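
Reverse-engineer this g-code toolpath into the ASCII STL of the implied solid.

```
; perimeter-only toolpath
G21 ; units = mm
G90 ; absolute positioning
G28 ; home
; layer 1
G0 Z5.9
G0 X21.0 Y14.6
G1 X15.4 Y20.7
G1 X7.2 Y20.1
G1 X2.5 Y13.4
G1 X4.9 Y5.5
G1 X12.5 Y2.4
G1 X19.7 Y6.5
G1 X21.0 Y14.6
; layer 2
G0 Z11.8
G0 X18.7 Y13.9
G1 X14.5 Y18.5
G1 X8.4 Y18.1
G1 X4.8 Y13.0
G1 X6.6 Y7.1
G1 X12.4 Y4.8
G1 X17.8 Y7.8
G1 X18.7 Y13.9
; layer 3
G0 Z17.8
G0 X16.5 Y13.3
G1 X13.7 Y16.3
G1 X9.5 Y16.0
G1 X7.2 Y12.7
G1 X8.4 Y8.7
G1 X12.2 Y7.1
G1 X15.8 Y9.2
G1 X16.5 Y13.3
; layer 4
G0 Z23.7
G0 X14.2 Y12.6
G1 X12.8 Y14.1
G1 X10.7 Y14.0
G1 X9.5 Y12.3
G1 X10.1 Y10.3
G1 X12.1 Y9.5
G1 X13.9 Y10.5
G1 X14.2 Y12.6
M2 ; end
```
solid part
  facet normal 0.0000 0.0000 -1.0000
    outer loop
      vertex 6.0 22.2 0.0
      vertex 16.3 22.9 0.0
      vertex 23.3 15.3 0.0
    endloop
  endfacet
  facet normal 0.0000 0.0000 -1.0000
    outer loop
      vertex 0.1 13.8 0.0
      vertex 6.0 22.2 0.0
      vertex 23.3 15.3 0.0
    endloop
  endfacet
  facet normal 0.0000 0.0000 -1.0000
    outer loop
      vertex 3.1 3.9 0.0
      vertex 0.1 13.8 0.0
      vertex 23.3 15.3 0.0
    endloop
  endfacet
  facet normal 0.0000 0.0000 -1.0000
    outer loop
      vertex 12.7 0.0 0.0
      vertex 3.1 3.9 0.0
      vertex 23.3 15.3 0.0
    endloop
  endfacet
  facet normal 0.0000 0.0000 -1.0000
    outer loop
      vertex 21.7 5.1 0.0
      vertex 12.7 0.0 0.0
      vertex 23.3 15.3 0.0
    endloop
  endfacet
  facet normal 0.6918 0.6372 0.3396
    outer loop
      vertex 23.3 15.3 0.0
      vertex 16.3 22.9 0.0
      vertex 11.9 11.9 29.6
    endloop
  endfacet
  facet normal -0.0638 0.9385 0.3393
    outer loop
      vertex 16.3 22.9 0.0
      vertex 6.0 22.2 0.0
      vertex 11.9 11.9 29.6
    endloop
  endfacet
  facet normal -0.7692 0.5403 0.3413
    outer loop
      vertex 6.0 22.2 0.0
      vertex 0.1 13.8 0.0
      vertex 11.9 11.9 29.6
    endloop
  endfacet
  facet normal -0.8996 -0.2726 0.3411
    outer loop
      vertex 0.1 13.8 0.0
      vertex 3.1 3.9 0.0
      vertex 11.9 11.9 29.6
    endloop
  endfacet
  facet normal -0.3539 -0.8711 0.3406
    outer loop
      vertex 3.1 3.9 0.0
      vertex 12.7 0.0 0.0
      vertex 11.9 11.9 29.6
    endloop
  endfacet
  facet normal 0.4634 -0.8178 0.3413
    outer loop
      vertex 12.7 0.0 0.0
      vertex 21.7 5.1 0.0
      vertex 11.9 11.9 29.6
    endloop
  endfacet
  facet normal 0.9287 -0.1457 0.3410
    outer loop
      vertex 21.7 5.1 0.0
      vertex 23.3 15.3 0.0
      vertex 11.9 11.9 29.6
    endloop
  endfacet
endsolid part

The G0 Z moves step by Δz≈5.9 mm. The G1 loops shrink linearly with z, so the solid tapers from its base footprint up to z≈29.6. Closing with a flat bottom cap and the tapered top and triangulating gives 12 facets — a regular 7-sided pyramid, base circumscribed radius ≈ 11.9 mm, apex at z ≈ 29.6 mm.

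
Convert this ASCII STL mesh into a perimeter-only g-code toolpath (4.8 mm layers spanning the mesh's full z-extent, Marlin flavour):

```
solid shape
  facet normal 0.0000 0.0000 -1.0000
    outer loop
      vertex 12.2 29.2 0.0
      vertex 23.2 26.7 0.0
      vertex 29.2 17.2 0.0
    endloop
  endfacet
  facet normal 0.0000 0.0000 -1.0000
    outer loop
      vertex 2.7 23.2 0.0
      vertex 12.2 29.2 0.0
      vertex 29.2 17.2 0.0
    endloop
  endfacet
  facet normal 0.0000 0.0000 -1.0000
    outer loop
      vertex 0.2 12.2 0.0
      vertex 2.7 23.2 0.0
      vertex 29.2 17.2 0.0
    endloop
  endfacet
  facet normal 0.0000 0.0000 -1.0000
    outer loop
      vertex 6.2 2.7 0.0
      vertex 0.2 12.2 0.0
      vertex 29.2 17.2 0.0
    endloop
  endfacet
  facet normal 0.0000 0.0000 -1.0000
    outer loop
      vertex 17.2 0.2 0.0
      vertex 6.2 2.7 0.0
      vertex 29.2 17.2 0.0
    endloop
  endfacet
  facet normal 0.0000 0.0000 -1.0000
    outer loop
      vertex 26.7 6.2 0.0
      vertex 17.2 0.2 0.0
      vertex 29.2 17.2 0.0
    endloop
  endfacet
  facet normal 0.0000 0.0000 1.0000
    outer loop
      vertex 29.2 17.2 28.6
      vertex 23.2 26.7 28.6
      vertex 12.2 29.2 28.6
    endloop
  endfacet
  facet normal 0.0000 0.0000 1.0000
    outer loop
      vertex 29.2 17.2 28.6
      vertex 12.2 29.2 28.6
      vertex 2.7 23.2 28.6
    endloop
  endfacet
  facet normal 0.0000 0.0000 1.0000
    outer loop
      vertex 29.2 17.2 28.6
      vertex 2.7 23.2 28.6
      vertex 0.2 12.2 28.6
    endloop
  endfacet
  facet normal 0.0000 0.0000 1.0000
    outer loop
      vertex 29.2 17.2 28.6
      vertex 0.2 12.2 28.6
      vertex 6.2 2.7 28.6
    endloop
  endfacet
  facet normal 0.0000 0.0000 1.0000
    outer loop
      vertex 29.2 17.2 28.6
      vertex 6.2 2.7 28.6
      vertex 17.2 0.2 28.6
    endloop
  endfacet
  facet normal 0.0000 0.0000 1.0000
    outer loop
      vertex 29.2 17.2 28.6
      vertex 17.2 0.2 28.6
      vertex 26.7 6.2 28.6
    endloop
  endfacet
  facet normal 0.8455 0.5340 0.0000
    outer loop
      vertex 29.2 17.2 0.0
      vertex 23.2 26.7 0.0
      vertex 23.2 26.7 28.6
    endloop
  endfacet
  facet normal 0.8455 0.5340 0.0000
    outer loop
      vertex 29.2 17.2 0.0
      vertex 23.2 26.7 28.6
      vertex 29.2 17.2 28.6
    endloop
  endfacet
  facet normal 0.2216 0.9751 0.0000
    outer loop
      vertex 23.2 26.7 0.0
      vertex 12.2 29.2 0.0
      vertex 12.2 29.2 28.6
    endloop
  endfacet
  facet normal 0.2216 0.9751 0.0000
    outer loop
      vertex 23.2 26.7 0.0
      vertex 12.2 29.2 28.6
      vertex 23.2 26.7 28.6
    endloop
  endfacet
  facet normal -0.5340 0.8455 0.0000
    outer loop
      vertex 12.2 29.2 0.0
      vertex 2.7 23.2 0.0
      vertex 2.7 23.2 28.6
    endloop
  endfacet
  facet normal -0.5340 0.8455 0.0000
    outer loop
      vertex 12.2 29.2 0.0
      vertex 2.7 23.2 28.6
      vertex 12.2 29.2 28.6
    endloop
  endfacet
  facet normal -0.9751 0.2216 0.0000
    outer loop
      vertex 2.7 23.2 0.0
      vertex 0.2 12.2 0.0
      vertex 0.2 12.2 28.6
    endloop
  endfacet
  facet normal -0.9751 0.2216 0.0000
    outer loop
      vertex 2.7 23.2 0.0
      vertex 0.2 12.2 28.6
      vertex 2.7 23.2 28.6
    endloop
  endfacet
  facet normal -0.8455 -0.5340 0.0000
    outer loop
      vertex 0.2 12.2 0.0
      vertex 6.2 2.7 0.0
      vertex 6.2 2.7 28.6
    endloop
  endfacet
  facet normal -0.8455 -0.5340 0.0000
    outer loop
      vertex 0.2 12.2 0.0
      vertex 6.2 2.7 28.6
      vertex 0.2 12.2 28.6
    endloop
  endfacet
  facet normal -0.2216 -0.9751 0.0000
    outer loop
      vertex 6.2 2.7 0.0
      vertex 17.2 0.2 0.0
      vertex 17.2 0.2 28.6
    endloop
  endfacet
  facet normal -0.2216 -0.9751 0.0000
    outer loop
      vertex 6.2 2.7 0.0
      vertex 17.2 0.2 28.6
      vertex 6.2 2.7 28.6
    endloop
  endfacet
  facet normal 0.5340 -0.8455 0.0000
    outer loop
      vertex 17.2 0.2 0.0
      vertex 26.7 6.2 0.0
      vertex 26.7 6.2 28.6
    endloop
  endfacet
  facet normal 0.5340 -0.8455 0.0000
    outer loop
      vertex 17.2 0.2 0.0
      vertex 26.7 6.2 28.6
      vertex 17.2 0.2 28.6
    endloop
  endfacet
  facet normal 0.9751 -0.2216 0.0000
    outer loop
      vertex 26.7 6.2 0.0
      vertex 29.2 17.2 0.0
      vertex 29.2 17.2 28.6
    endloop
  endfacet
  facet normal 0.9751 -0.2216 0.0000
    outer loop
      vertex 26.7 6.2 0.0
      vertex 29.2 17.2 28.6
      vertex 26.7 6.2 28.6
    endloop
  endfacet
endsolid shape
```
; perimeter-only toolpath
G21 ; units = mm
G90 ; absolute positioning
G28 ; home
; layer 1
G0 Z4.8
G0 X29.2 Y17.2
G1 X23.2 Y26.7
G1 X12.2 Y29.2
G1 X2.7 Y23.2
G1 X0.2 Y12.2
G1 X6.2 Y2.7
G1 X17.2 Y0.2
G1 X26.7 Y6.2
G1 X29.2 Y17.2
; layer 2
G0 Z9.5
G0 X29.2 Y17.2
G1 X23.2 Y26.7
G1 X12.2 Y29.2
G1 X2.7 Y23.2
G1 X0.2 Y12.2
G1 X6.2 Y2.7
G1 X17.2 Y0.2
G1 X26.7 Y6.2
G1 X29.2 Y17.2
; layer 3
G0 Z14.3
G0 X29.2 Y17.2
G1 X23.2 Y26.7
G1 X12.2 Y29.2
G1 X2.7 Y23.2
G1 X0.2 Y12.2
G1 X6.2 Y2.7
G1 X17.2 Y0.2
G1 X26.7 Y6.2
G1 X29.2 Y17.2
; layer 4
G0 Z19.1
G0 X29.2 Y17.2
G1 X23.2 Y26.7
G1 X12.2 Y29.2
G1 X2.7 Y23.2
G1 X0.2 Y12.2
G1 X6.2 Y2.7
G1 X17.2 Y0.2
G1 X26.7 Y6.2
G1 X29.2 Y17.2
; layer 5
G0 Z23.8
G0 X29.2 Y17.2
G1 X23.2 Y26.7
G1 X12.2 Y29.2
G1 X2.7 Y23.2
G1 X0.2 Y12.2
G1 X6.2 Y2.7
G1 X17.2 Y0.2
G1 X26.7 Y6.2
G1 X29.2 Y17.2
; layer 6
G0 Z28.6
G0 X29.2 Y17.2
G1 X23.2 Y26.7
G1 X12.2 Y29.2
G1 X2.7 Y23.2
G1 X0.2 Y12.2
G1 X6.2 Y2.7
G1 X17.2 Y0.2
G1 X26.7 Y6.2
G1 X29.2 Y17.2
M2 ; end

The solid is a regular 8-sided prism (a cylinder approximated with 8 flat sides), circumscribed radius ≈ 14.7 mm, height ≈ 28.6 mm. Slicing at Δz = 4.8 mm — 6 equal slices spanning the solid's height, so layer i sits at z = i·h/6 — gives 6 non-empty perimeters. Each is a 8-segment closed polygon; G0 lifts to the layer z and rapids to the start vertex, then G1 traces the edges.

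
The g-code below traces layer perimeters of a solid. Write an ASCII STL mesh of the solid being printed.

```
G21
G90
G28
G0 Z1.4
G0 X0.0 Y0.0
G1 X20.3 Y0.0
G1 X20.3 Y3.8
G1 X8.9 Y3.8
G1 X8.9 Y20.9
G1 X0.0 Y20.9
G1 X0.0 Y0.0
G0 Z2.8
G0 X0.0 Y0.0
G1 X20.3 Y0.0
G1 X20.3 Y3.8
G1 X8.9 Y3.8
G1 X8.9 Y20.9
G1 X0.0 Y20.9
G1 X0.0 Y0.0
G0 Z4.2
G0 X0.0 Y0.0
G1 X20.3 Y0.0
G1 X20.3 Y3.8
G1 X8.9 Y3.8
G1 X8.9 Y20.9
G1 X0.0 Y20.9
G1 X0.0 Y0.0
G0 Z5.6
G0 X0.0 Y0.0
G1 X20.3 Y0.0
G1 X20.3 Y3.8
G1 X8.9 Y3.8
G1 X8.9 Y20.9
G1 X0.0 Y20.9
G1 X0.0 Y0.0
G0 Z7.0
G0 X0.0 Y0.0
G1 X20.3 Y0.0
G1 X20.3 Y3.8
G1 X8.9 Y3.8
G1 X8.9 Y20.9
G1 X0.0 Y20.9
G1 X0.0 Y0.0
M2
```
solid part
  facet normal 0.0000 0.0000 -1.0000
    outer loop
      vertex 20.3 3.8 0.0
      vertex 20.3 0.0 0.0
      vertex 0.0 0.0 0.0
    endloop
  endfacet
  facet normal 0.0000 0.0000 -1.0000
    outer loop
      vertex 8.9 3.8 0.0
      vertex 20.3 3.8 0.0
      vertex 0.0 0.0 0.0
    endloop
  endfacet
  facet normal 0.0000 0.0000 -1.0000
    outer loop
      vertex 8.9 20.9 0.0
      vertex 8.9 3.8 0.0
      vertex 0.0 0.0 0.0
    endloop
  endfacet
  facet normal 0.0000 0.0000 -1.0000
    outer loop
      vertex 0.0 20.9 0.0
      vertex 8.9 20.9 0.0
      vertex 0.0 0.0 0.0
    endloop
  endfacet
  facet normal 0.0000 0.0000 1.0000
    outer loop
      vertex 0.0 0.0 7.0
      vertex 20.3 0.0 7.0
      vertex 20.3 3.8 7.0
    endloop
  endfacet
  facet normal 0.0000 0.0000 1.0000
    outer loop
      vertex 0.0 0.0 7.0
      vertex 20.3 3.8 7.0
      vertex 8.9 3.8 7.0
    endloop
  endfacet
  facet normal 0.0000 0.0000 1.0000
    outer loop
      vertex 0.0 0.0 7.0
      vertex 8.9 3.8 7.0
      vertex 8.9 20.9 7.0
    endloop
  endfacet
  facet normal 0.0000 0.0000 1.0000
    outer loop
      vertex 0.0 0.0 7.0
      vertex 8.9 20.9 7.0
      vertex 0.0 20.9 7.0
    endloop
  endfacet
  facet normal 0.0000 -1.0000 0.0000
    outer loop
      vertex 0.0 0.0 0.0
      vertex 20.3 0.0 0.0
      vertex 20.3 0.0 7.0
    endloop
  endfacet
  facet normal 0.0000 -1.0000 0.0000
    outer loop
      vertex 0.0 0.0 0.0
      vertex 20.3 0.0 7.0
      vertex 0.0 0.0 7.0
    endloop
  endfacet
  facet normal 1.0000 0.0000 0.0000
    outer loop
      vertex 20.3 0.0 0.0
      vertex 20.3 3.8 0.0
      vertex 20.3 3.8 7.0
    endloop
  endfacet
  facet normal 1.0000 0.0000 0.0000
    outer loop
      vertex 20.3 0.0 0.0
      vertex 20.3 3.8 7.0
      vertex 20.3 0.0 7.0
    endloop
  endfacet
  facet normal 0.0000 1.0000 0.0000
    outer loop
      vertex 20.3 3.8 0.0
      vertex 8.9 3.8 0.0
      vertex 8.9 3.8 7.0
    endloop
  endfacet
  facet normal 0.0000 1.0000 0.0000
    outer loop
      vertex 20.3 3.8 0.0
      vertex 8.9 3.8 7.0
      vertex 20.3 3.8 7.0
    endloop
  endfacet
  facet normal 1.0000 0.0000 0.0000
    outer loop
      vertex 8.9 3.8 0.0
      vertex 8.9 20.9 0.0
      vertex 8.9 20.9 7.0
    endloop
  endfacet
  facet normal 1.0000 0.0000 0.0000
    outer loop
      vertex 8.9 3.8 0.0
      vertex 8.9 20.9 7.0
      vertex 8.9 3.8 7.0
    endloop
  endfacet
  facet normal 0.0000 1.0000 0.0000
    outer loop
      vertex 8.9 20.9 0.0
      vertex 0.0 20.9 0.0
      vertex 0.0 20.9 7.0
    endloop
  endfacet
  facet normal 0.0000 1.0000 0.0000
    outer loop
      vertex 8.9 20.9 0.0
      vertex 0.0 20.9 7.0
      vertex 8.9 20.9 7.0
    endloop
  endfacet
  facet normal -1.0000 0.0000 0.0000
    outer loop
      vertex 0.0 20.9 0.0
      vertex 0.0 0.0 0.0
      vertex 0.0 0.0 7.0
    endloop
  endfacet
  facet normal -1.0000 0.0000 0.0000
    outer loop
      vertex 0.0 20.9 0.0
      vertex 0.0 0.0 7.0
      vertex 0.0 20.9 7.0
    endloop
  endfacet
endsolid part

The G0 Z moves step by Δz≈1.4 mm. Every layer's G1 loop is the same polygon, so the solid is a straight extrusion of it from z=0 to z≈7. Closing with flat bottom and top caps and triangulating gives 20 facets — an L-shaped prism: outer 20.3 × 20.9 mm, arm thicknesses ≈ 3.8 mm (horizontal) and 8.9 mm (vertical), extruded 7 mm in z.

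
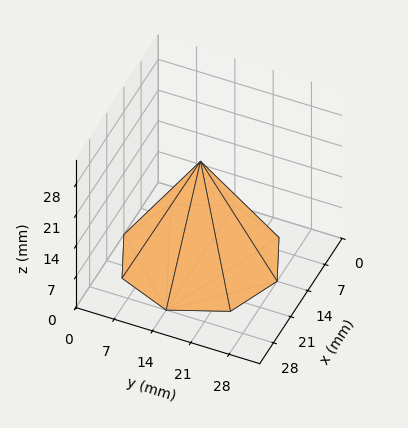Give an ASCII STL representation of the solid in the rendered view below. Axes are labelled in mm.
Reading the render: the shape is a regular 8-sided pyramid, base circumscribed radius ≈ 14 mm, apex at z ≈ 22 mm (dimensions read to the nearest mm from the axis ticks). For the STL, each face is triangulated and given an outward normal.

solid part
  facet normal 0.0000 0.0000 -1.0000
    outer loop
      vertex 14.00 28.00 0.00
      vertex 23.90 23.90 0.00
      vertex 28.00 14.00 0.00
    endloop
  endfacet
  facet normal 0.0000 0.0000 -1.0000
    outer loop
      vertex 4.10 23.90 0.00
      vertex 14.00 28.00 0.00
      vertex 28.00 14.00 0.00
    endloop
  endfacet
  facet normal 0.0000 0.0000 -1.0000
    outer loop
      vertex 0.00 14.00 0.00
      vertex 4.10 23.90 0.00
      vertex 28.00 14.00 0.00
    endloop
  endfacet
  facet normal 0.0000 0.0000 -1.0000
    outer loop
      vertex 4.10 4.10 0.00
      vertex 0.00 14.00 0.00
      vertex 28.00 14.00 0.00
    endloop
  endfacet
  facet normal 0.0000 0.0000 -1.0000
    outer loop
      vertex 14.00 0.00 0.00
      vertex 4.10 4.10 0.00
      vertex 28.00 14.00 0.00
    endloop
  endfacet
  facet normal 0.0000 0.0000 -1.0000
    outer loop
      vertex 23.90 4.10 0.00
      vertex 14.00 0.00 0.00
      vertex 28.00 14.00 0.00
    endloop
  endfacet
  facet normal 0.7964 0.3298 0.5068
    outer loop
      vertex 28.00 14.00 0.00
      vertex 23.90 23.90 0.00
      vertex 14.00 14.00 22.00
    endloop
  endfacet
  facet normal 0.3298 0.7964 0.5068
    outer loop
      vertex 23.90 23.90 0.00
      vertex 14.00 28.00 0.00
      vertex 14.00 14.00 22.00
    endloop
  endfacet
  facet normal -0.3298 0.7964 0.5068
    outer loop
      vertex 14.00 28.00 0.00
      vertex 4.10 23.90 0.00
      vertex 14.00 14.00 22.00
    endloop
  endfacet
  facet normal -0.7964 0.3298 0.5068
    outer loop
      vertex 4.10 23.90 0.00
      vertex 0.00 14.00 0.00
      vertex 14.00 14.00 22.00
    endloop
  endfacet
  facet normal -0.7964 -0.3298 0.5068
    outer loop
      vertex 0.00 14.00 0.00
      vertex 4.10 4.10 0.00
      vertex 14.00 14.00 22.00
    endloop
  endfacet
  facet normal -0.3298 -0.7964 0.5068
    outer loop
      vertex 4.10 4.10 0.00
      vertex 14.00 0.00 0.00
      vertex 14.00 14.00 22.00
    endloop
  endfacet
  facet normal 0.3298 -0.7964 0.5068
    outer loop
      vertex 14.00 0.00 0.00
      vertex 23.90 4.10 0.00
      vertex 14.00 14.00 22.00
    endloop
  endfacet
  facet normal 0.7964 -0.3298 0.5068
    outer loop
      vertex 23.90 4.10 0.00
      vertex 28.00 14.00 0.00
      vertex 14.00 14.00 22.00
    endloop
  endfacet
endsolid part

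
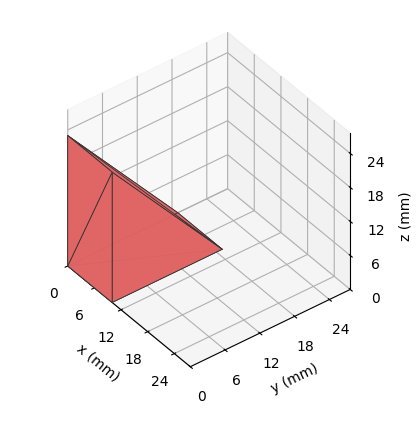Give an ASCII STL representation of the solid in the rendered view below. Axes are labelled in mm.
Reading the render: the shape is a wedge (ramp): 10 × 19 mm base, rising to 23 mm along the y=0 edge and sloping linearly to z=0 at y=19 (dimensions read to the nearest mm from the axis ticks). For the STL, each face is triangulated and given an outward normal.

solid part
  facet normal 0.0000 0.0000 -1.0000
    outer loop
      vertex 10.000 19.000 0.000
      vertex 10.000 0.000 0.000
      vertex 0.000 0.000 0.000
    endloop
  endfacet
  facet normal 0.0000 0.0000 -1.0000
    outer loop
      vertex 0.000 19.000 0.000
      vertex 10.000 19.000 0.000
      vertex 0.000 0.000 0.000
    endloop
  endfacet
  facet normal 0.0000 -1.0000 0.0000
    outer loop
      vertex 0.000 0.000 0.000
      vertex 10.000 0.000 0.000
      vertex 10.000 0.000 23.000
    endloop
  endfacet
  facet normal 0.0000 -1.0000 0.0000
    outer loop
      vertex 0.000 0.000 0.000
      vertex 10.000 0.000 23.000
      vertex 0.000 0.000 23.000
    endloop
  endfacet
  facet normal 0.0000 0.7710 0.6369
    outer loop
      vertex 0.000 0.000 23.000
      vertex 10.000 0.000 23.000
      vertex 10.000 19.000 0.000
    endloop
  endfacet
  facet normal 0.0000 0.7710 0.6369
    outer loop
      vertex 0.000 0.000 23.000
      vertex 10.000 19.000 0.000
      vertex 0.000 19.000 0.000
    endloop
  endfacet
  facet normal -1.0000 0.0000 0.0000
    outer loop
      vertex 0.000 0.000 23.000
      vertex 0.000 19.000 0.000
      vertex 0.000 0.000 0.000
    endloop
  endfacet
  facet normal 1.0000 0.0000 0.0000
    outer loop
      vertex 10.000 0.000 0.000
      vertex 10.000 19.000 0.000
      vertex 10.000 0.000 23.000
    endloop
  endfacet
endsolid part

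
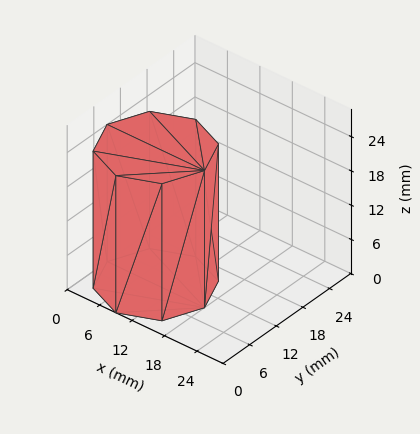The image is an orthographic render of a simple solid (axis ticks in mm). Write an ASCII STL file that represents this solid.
Reading the render: the shape is a regular 8-sided prism (a cylinder approximated with 8 flat sides), circumscribed radius ≈ 9 mm, height ≈ 24 mm (dimensions read to the nearest mm from the axis ticks). For the STL, each face is triangulated and given an outward normal.

solid part
  facet normal 0.0000 0.0000 -1.0000
    outer loop
      vertex 9.000 18.000 0.000
      vertex 15.364 15.364 0.000
      vertex 18.000 9.000 0.000
    endloop
  endfacet
  facet normal 0.0000 0.0000 -1.0000
    outer loop
      vertex 2.636 15.364 0.000
      vertex 9.000 18.000 0.000
      vertex 18.000 9.000 0.000
    endloop
  endfacet
  facet normal 0.0000 0.0000 -1.0000
    outer loop
      vertex 0.000 9.000 0.000
      vertex 2.636 15.364 0.000
      vertex 18.000 9.000 0.000
    endloop
  endfacet
  facet normal 0.0000 0.0000 -1.0000
    outer loop
      vertex 2.636 2.636 0.000
      vertex 0.000 9.000 0.000
      vertex 18.000 9.000 0.000
    endloop
  endfacet
  facet normal 0.0000 0.0000 -1.0000
    outer loop
      vertex 9.000 0.000 0.000
      vertex 2.636 2.636 0.000
      vertex 18.000 9.000 0.000
    endloop
  endfacet
  facet normal 0.0000 0.0000 -1.0000
    outer loop
      vertex 15.364 2.636 0.000
      vertex 9.000 0.000 0.000
      vertex 18.000 9.000 0.000
    endloop
  endfacet
  facet normal 0.0000 0.0000 1.0000
    outer loop
      vertex 18.000 9.000 24.000
      vertex 15.364 15.364 24.000
      vertex 9.000 18.000 24.000
    endloop
  endfacet
  facet normal 0.0000 0.0000 1.0000
    outer loop
      vertex 18.000 9.000 24.000
      vertex 9.000 18.000 24.000
      vertex 2.636 15.364 24.000
    endloop
  endfacet
  facet normal 0.0000 0.0000 1.0000
    outer loop
      vertex 18.000 9.000 24.000
      vertex 2.636 15.364 24.000
      vertex 0.000 9.000 24.000
    endloop
  endfacet
  facet normal 0.0000 0.0000 1.0000
    outer loop
      vertex 18.000 9.000 24.000
      vertex 0.000 9.000 24.000
      vertex 2.636 2.636 24.000
    endloop
  endfacet
  facet normal 0.0000 0.0000 1.0000
    outer loop
      vertex 18.000 9.000 24.000
      vertex 2.636 2.636 24.000
      vertex 9.000 0.000 24.000
    endloop
  endfacet
  facet normal 0.0000 0.0000 1.0000
    outer loop
      vertex 18.000 9.000 24.000
      vertex 9.000 0.000 24.000
      vertex 15.364 2.636 24.000
    endloop
  endfacet
  facet normal 0.9239 0.3827 0.0000
    outer loop
      vertex 18.000 9.000 0.000
      vertex 15.364 15.364 0.000
      vertex 15.364 15.364 24.000
    endloop
  endfacet
  facet normal 0.9239 0.3827 0.0000
    outer loop
      vertex 18.000 9.000 0.000
      vertex 15.364 15.364 24.000
      vertex 18.000 9.000 24.000
    endloop
  endfacet
  facet normal 0.3827 0.9239 0.0000
    outer loop
      vertex 15.364 15.364 0.000
      vertex 9.000 18.000 0.000
      vertex 9.000 18.000 24.000
    endloop
  endfacet
  facet normal 0.3827 0.9239 0.0000
    outer loop
      vertex 15.364 15.364 0.000
      vertex 9.000 18.000 24.000
      vertex 15.364 15.364 24.000
    endloop
  endfacet
  facet normal -0.3827 0.9239 0.0000
    outer loop
      vertex 9.000 18.000 0.000
      vertex 2.636 15.364 0.000
      vertex 2.636 15.364 24.000
    endloop
  endfacet
  facet normal -0.3827 0.9239 0.0000
    outer loop
      vertex 9.000 18.000 0.000
      vertex 2.636 15.364 24.000
      vertex 9.000 18.000 24.000
    endloop
  endfacet
  facet normal -0.9239 0.3827 0.0000
    outer loop
      vertex 2.636 15.364 0.000
      vertex 0.000 9.000 0.000
      vertex 0.000 9.000 24.000
    endloop
  endfacet
  facet normal -0.9239 0.3827 0.0000
    outer loop
      vertex 2.636 15.364 0.000
      vertex 0.000 9.000 24.000
      vertex 2.636 15.364 24.000
    endloop
  endfacet
  facet normal -0.9239 -0.3827 0.0000
    outer loop
      vertex 0.000 9.000 0.000
      vertex 2.636 2.636 0.000
      vertex 2.636 2.636 24.000
    endloop
  endfacet
  facet normal -0.9239 -0.3827 0.0000
    outer loop
      vertex 0.000 9.000 0.000
      vertex 2.636 2.636 24.000
      vertex 0.000 9.000 24.000
    endloop
  endfacet
  facet normal -0.3827 -0.9239 0.0000
    outer loop
      vertex 2.636 2.636 0.000
      vertex 9.000 0.000 0.000
      vertex 9.000 0.000 24.000
    endloop
  endfacet
  facet normal -0.3827 -0.9239 0.0000
    outer loop
      vertex 2.636 2.636 0.000
      vertex 9.000 0.000 24.000
      vertex 2.636 2.636 24.000
    endloop
  endfacet
  facet normal 0.3827 -0.9239 0.0000
    outer loop
      vertex 9.000 0.000 0.000
      vertex 15.364 2.636 0.000
      vertex 15.364 2.636 24.000
    endloop
  endfacet
  facet normal 0.3827 -0.9239 0.0000
    outer loop
      vertex 9.000 0.000 0.000
      vertex 15.364 2.636 24.000
      vertex 9.000 0.000 24.000
    endloop
  endfacet
  facet normal 0.9239 -0.3827 0.0000
    outer loop
      vertex 15.364 2.636 0.000
      vertex 18.000 9.000 0.000
      vertex 18.000 9.000 24.000
    endloop
  endfacet
  facet normal 0.9239 -0.3827 0.0000
    outer loop
      vertex 15.364 2.636 0.000
      vertex 18.000 9.000 24.000
      vertex 15.364 2.636 24.000
    endloop
  endfacet
endsolid part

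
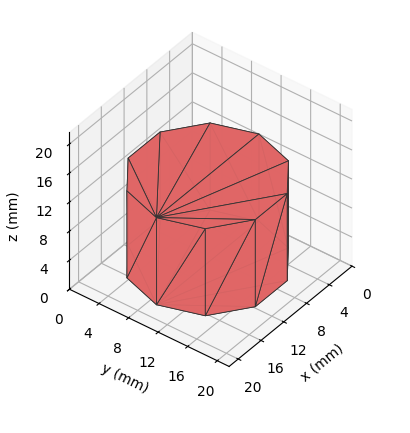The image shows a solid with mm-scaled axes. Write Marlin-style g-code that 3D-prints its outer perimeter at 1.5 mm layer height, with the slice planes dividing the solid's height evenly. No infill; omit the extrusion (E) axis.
Reading the render: the shape is a regular 10-sided prism (a cylinder approximated with 10 flat sides), circumscribed radius ≈ 9 mm, height ≈ 12 mm (dimensions read to the nearest mm from the axis ticks). For the g-code, the solid's height is divided into equal slices at the stated Δz and each level perimeter traced with G1 moves after a G0 lift.

; perimeter-only toolpath
G21 ; units = mm
G90 ; absolute positioning
G28 ; home
; layer 1
G0 Z1.5
G0 X18.0 Y9.0
G1 X16.3 Y14.3
G1 X11.8 Y17.6
G1 X6.2 Y17.6
G1 X1.7 Y14.3
G1 X0.0 Y9.0
G1 X1.7 Y3.7
G1 X6.2 Y0.4
G1 X11.8 Y0.4
G1 X16.3 Y3.7
G1 X18.0 Y9.0
; layer 2
G0 Z3.0
G0 X18.0 Y9.0
G1 X16.3 Y14.3
G1 X11.8 Y17.6
G1 X6.2 Y17.6
G1 X1.7 Y14.3
G1 X0.0 Y9.0
G1 X1.7 Y3.7
G1 X6.2 Y0.4
G1 X11.8 Y0.4
G1 X16.3 Y3.7
G1 X18.0 Y9.0
; layer 3
G0 Z4.5
G0 X18.0 Y9.0
G1 X16.3 Y14.3
G1 X11.8 Y17.6
G1 X6.2 Y17.6
G1 X1.7 Y14.3
G1 X0.0 Y9.0
G1 X1.7 Y3.7
G1 X6.2 Y0.4
G1 X11.8 Y0.4
G1 X16.3 Y3.7
G1 X18.0 Y9.0
; layer 4
G0 Z6.0
G0 X18.0 Y9.0
G1 X16.3 Y14.3
G1 X11.8 Y17.6
G1 X6.2 Y17.6
G1 X1.7 Y14.3
G1 X0.0 Y9.0
G1 X1.7 Y3.7
G1 X6.2 Y0.4
G1 X11.8 Y0.4
G1 X16.3 Y3.7
G1 X18.0 Y9.0
; layer 5
G0 Z7.5
G0 X18.0 Y9.0
G1 X16.3 Y14.3
G1 X11.8 Y17.6
G1 X6.2 Y17.6
G1 X1.7 Y14.3
G1 X0.0 Y9.0
G1 X1.7 Y3.7
G1 X6.2 Y0.4
G1 X11.8 Y0.4
G1 X16.3 Y3.7
G1 X18.0 Y9.0
; layer 6
G0 Z9.0
G0 X18.0 Y9.0
G1 X16.3 Y14.3
G1 X11.8 Y17.6
G1 X6.2 Y17.6
G1 X1.7 Y14.3
G1 X0.0 Y9.0
G1 X1.7 Y3.7
G1 X6.2 Y0.4
G1 X11.8 Y0.4
G1 X16.3 Y3.7
G1 X18.0 Y9.0
; layer 7
G0 Z10.5
G0 X18.0 Y9.0
G1 X16.3 Y14.3
G1 X11.8 Y17.6
G1 X6.2 Y17.6
G1 X1.7 Y14.3
G1 X0.0 Y9.0
G1 X1.7 Y3.7
G1 X6.2 Y0.4
G1 X11.8 Y0.4
G1 X16.3 Y3.7
G1 X18.0 Y9.0
; layer 8
G0 Z12.0
G0 X18.0 Y9.0
G1 X16.3 Y14.3
G1 X11.8 Y17.6
G1 X6.2 Y17.6
G1 X1.7 Y14.3
G1 X0.0 Y9.0
G1 X1.7 Y3.7
G1 X6.2 Y0.4
G1 X11.8 Y0.4
G1 X16.3 Y3.7
G1 X18.0 Y9.0
M2 ; end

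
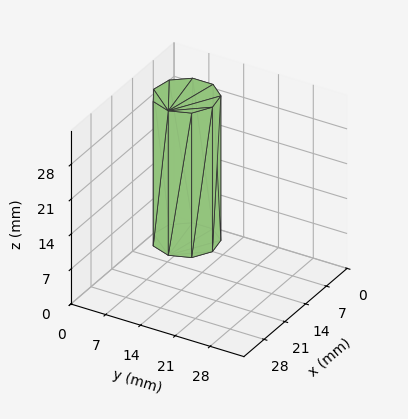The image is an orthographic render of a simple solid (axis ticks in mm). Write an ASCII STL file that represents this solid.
Reading the render: the shape is a regular 9-sided prism (a cylinder approximated with 9 flat sides), circumscribed radius ≈ 6 mm, height ≈ 29 mm (dimensions read to the nearest mm from the axis ticks). For the STL, each face is triangulated and given an outward normal.

solid part
  facet normal 0.0000 0.0000 -1.0000
    outer loop
      vertex 7.04 11.91 0.00
      vertex 10.60 9.86 0.00
      vertex 12.00 6.00 0.00
    endloop
  endfacet
  facet normal 0.0000 0.0000 -1.0000
    outer loop
      vertex 3.00 11.20 0.00
      vertex 7.04 11.91 0.00
      vertex 12.00 6.00 0.00
    endloop
  endfacet
  facet normal 0.0000 0.0000 -1.0000
    outer loop
      vertex 0.36 8.05 0.00
      vertex 3.00 11.20 0.00
      vertex 12.00 6.00 0.00
    endloop
  endfacet
  facet normal 0.0000 0.0000 -1.0000
    outer loop
      vertex 0.36 3.95 0.00
      vertex 0.36 8.05 0.00
      vertex 12.00 6.00 0.00
    endloop
  endfacet
  facet normal 0.0000 0.0000 -1.0000
    outer loop
      vertex 3.00 0.80 0.00
      vertex 0.36 3.95 0.00
      vertex 12.00 6.00 0.00
    endloop
  endfacet
  facet normal 0.0000 0.0000 -1.0000
    outer loop
      vertex 7.04 0.09 0.00
      vertex 3.00 0.80 0.00
      vertex 12.00 6.00 0.00
    endloop
  endfacet
  facet normal 0.0000 0.0000 -1.0000
    outer loop
      vertex 10.60 2.14 0.00
      vertex 7.04 0.09 0.00
      vertex 12.00 6.00 0.00
    endloop
  endfacet
  facet normal 0.0000 0.0000 1.0000
    outer loop
      vertex 12.00 6.00 29.00
      vertex 10.60 9.86 29.00
      vertex 7.04 11.91 29.00
    endloop
  endfacet
  facet normal 0.0000 0.0000 1.0000
    outer loop
      vertex 12.00 6.00 29.00
      vertex 7.04 11.91 29.00
      vertex 3.00 11.20 29.00
    endloop
  endfacet
  facet normal 0.0000 0.0000 1.0000
    outer loop
      vertex 12.00 6.00 29.00
      vertex 3.00 11.20 29.00
      vertex 0.36 8.05 29.00
    endloop
  endfacet
  facet normal 0.0000 0.0000 1.0000
    outer loop
      vertex 12.00 6.00 29.00
      vertex 0.36 8.05 29.00
      vertex 0.36 3.95 29.00
    endloop
  endfacet
  facet normal 0.0000 0.0000 1.0000
    outer loop
      vertex 12.00 6.00 29.00
      vertex 0.36 3.95 29.00
      vertex 3.00 0.80 29.00
    endloop
  endfacet
  facet normal 0.0000 0.0000 1.0000
    outer loop
      vertex 12.00 6.00 29.00
      vertex 3.00 0.80 29.00
      vertex 7.04 0.09 29.00
    endloop
  endfacet
  facet normal 0.0000 0.0000 1.0000
    outer loop
      vertex 12.00 6.00 29.00
      vertex 7.04 0.09 29.00
      vertex 10.60 2.14 29.00
    endloop
  endfacet
  facet normal 0.9401 0.3410 0.0000
    outer loop
      vertex 12.00 6.00 0.00
      vertex 10.60 9.86 0.00
      vertex 10.60 9.86 29.00
    endloop
  endfacet
  facet normal 0.9401 0.3410 0.0000
    outer loop
      vertex 12.00 6.00 0.00
      vertex 10.60 9.86 29.00
      vertex 12.00 6.00 29.00
    endloop
  endfacet
  facet normal 0.4990 0.8666 0.0000
    outer loop
      vertex 10.60 9.86 0.00
      vertex 7.04 11.91 0.00
      vertex 7.04 11.91 29.00
    endloop
  endfacet
  facet normal 0.4990 0.8666 0.0000
    outer loop
      vertex 10.60 9.86 0.00
      vertex 7.04 11.91 29.00
      vertex 10.60 9.86 29.00
    endloop
  endfacet
  facet normal -0.1731 0.9849 0.0000
    outer loop
      vertex 7.04 11.91 0.00
      vertex 3.00 11.20 0.00
      vertex 3.00 11.20 29.00
    endloop
  endfacet
  facet normal -0.1731 0.9849 0.0000
    outer loop
      vertex 7.04 11.91 0.00
      vertex 3.00 11.20 29.00
      vertex 7.04 11.91 29.00
    endloop
  endfacet
  facet normal -0.7664 0.6423 0.0000
    outer loop
      vertex 3.00 11.20 0.00
      vertex 0.36 8.05 0.00
      vertex 0.36 8.05 29.00
    endloop
  endfacet
  facet normal -0.7664 0.6423 0.0000
    outer loop
      vertex 3.00 11.20 0.00
      vertex 0.36 8.05 29.00
      vertex 3.00 11.20 29.00
    endloop
  endfacet
  facet normal -1.0000 0.0000 0.0000
    outer loop
      vertex 0.36 8.05 0.00
      vertex 0.36 3.95 0.00
      vertex 0.36 3.95 29.00
    endloop
  endfacet
  facet normal -1.0000 0.0000 0.0000
    outer loop
      vertex 0.36 8.05 0.00
      vertex 0.36 3.95 29.00
      vertex 0.36 8.05 29.00
    endloop
  endfacet
  facet normal -0.7664 -0.6423 0.0000
    outer loop
      vertex 0.36 3.95 0.00
      vertex 3.00 0.80 0.00
      vertex 3.00 0.80 29.00
    endloop
  endfacet
  facet normal -0.7664 -0.6423 0.0000
    outer loop
      vertex 0.36 3.95 0.00
      vertex 3.00 0.80 29.00
      vertex 0.36 3.95 29.00
    endloop
  endfacet
  facet normal -0.1731 -0.9849 0.0000
    outer loop
      vertex 3.00 0.80 0.00
      vertex 7.04 0.09 0.00
      vertex 7.04 0.09 29.00
    endloop
  endfacet
  facet normal -0.1731 -0.9849 0.0000
    outer loop
      vertex 3.00 0.80 0.00
      vertex 7.04 0.09 29.00
      vertex 3.00 0.80 29.00
    endloop
  endfacet
  facet normal 0.4990 -0.8666 0.0000
    outer loop
      vertex 7.04 0.09 0.00
      vertex 10.60 2.14 0.00
      vertex 10.60 2.14 29.00
    endloop
  endfacet
  facet normal 0.4990 -0.8666 0.0000
    outer loop
      vertex 7.04 0.09 0.00
      vertex 10.60 2.14 29.00
      vertex 7.04 0.09 29.00
    endloop
  endfacet
  facet normal 0.9401 -0.3410 0.0000
    outer loop
      vertex 10.60 2.14 0.00
      vertex 12.00 6.00 0.00
      vertex 12.00 6.00 29.00
    endloop
  endfacet
  facet normal 0.9401 -0.3410 0.0000
    outer loop
      vertex 10.60 2.14 0.00
      vertex 12.00 6.00 29.00
      vertex 10.60 2.14 29.00
    endloop
  endfacet
endsolid part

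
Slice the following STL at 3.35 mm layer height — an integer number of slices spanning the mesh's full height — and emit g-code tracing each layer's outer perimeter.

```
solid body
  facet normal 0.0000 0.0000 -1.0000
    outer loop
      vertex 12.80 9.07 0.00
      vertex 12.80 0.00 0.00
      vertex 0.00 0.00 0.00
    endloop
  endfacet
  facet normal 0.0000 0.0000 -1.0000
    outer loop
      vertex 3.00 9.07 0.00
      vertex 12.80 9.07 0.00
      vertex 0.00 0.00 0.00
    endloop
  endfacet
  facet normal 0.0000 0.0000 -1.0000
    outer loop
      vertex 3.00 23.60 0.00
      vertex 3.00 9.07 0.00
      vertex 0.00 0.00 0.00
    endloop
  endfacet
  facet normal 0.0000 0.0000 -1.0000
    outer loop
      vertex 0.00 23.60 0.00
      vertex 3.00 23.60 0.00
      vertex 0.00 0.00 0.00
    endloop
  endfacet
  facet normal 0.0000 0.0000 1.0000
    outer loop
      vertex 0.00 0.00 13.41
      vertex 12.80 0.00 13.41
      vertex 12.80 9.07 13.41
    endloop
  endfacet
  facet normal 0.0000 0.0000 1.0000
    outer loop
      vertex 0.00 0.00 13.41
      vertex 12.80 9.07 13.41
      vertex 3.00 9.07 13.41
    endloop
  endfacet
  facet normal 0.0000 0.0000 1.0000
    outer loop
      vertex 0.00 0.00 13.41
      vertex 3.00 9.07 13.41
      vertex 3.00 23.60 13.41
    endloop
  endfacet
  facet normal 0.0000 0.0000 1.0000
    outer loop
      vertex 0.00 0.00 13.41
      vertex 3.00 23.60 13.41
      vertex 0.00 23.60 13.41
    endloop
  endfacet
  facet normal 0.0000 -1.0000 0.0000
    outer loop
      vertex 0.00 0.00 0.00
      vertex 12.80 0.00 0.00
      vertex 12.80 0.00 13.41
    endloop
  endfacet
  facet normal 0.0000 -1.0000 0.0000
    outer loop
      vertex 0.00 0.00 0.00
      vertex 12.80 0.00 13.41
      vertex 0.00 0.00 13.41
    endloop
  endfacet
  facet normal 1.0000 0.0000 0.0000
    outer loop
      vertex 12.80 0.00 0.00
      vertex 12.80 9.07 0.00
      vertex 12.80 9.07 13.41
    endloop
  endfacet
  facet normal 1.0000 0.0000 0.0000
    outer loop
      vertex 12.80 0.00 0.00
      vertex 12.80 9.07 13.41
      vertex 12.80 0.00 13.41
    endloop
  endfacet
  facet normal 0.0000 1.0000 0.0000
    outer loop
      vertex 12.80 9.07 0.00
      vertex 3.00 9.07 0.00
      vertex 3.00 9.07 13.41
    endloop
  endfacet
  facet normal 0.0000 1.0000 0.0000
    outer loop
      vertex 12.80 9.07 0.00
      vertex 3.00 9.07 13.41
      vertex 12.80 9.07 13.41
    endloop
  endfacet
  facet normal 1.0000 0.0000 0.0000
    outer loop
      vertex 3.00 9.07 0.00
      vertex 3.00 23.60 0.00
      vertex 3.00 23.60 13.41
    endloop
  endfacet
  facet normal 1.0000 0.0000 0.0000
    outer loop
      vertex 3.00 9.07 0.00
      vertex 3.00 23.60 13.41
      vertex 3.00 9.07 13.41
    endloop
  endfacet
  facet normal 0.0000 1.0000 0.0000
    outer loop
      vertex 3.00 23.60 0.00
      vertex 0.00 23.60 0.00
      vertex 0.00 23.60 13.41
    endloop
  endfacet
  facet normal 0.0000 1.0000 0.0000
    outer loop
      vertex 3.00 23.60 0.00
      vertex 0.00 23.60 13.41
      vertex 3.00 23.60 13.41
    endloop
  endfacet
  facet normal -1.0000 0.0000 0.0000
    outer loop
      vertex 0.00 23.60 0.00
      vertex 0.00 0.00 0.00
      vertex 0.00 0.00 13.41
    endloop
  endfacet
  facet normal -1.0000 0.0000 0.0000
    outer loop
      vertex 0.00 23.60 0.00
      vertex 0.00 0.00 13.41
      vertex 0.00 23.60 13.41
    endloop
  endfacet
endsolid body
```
; perimeter-only toolpath
G21 ; units = mm
G90 ; absolute positioning
G28 ; home
; layer 1
G0 Z3.35
G0 X0.00 Y0.00
G1 X12.80 Y0.00
G1 X12.80 Y9.07
G1 X3.00 Y9.07
G1 X3.00 Y23.60
G1 X0.00 Y23.60
G1 X0.00 Y0.00
; layer 2
G0 Z6.71
G0 X0.00 Y0.00
G1 X12.80 Y0.00
G1 X12.80 Y9.07
G1 X3.00 Y9.07
G1 X3.00 Y23.60
G1 X0.00 Y23.60
G1 X0.00 Y0.00
; layer 3
G0 Z10.06
G0 X0.00 Y0.00
G1 X12.80 Y0.00
G1 X12.80 Y9.07
G1 X3.00 Y9.07
G1 X3.00 Y23.60
G1 X0.00 Y23.60
G1 X0.00 Y0.00
; layer 4
G0 Z13.41
G0 X0.00 Y0.00
G1 X12.80 Y0.00
G1 X12.80 Y9.07
G1 X3.00 Y9.07
G1 X3.00 Y23.60
G1 X0.00 Y23.60
G1 X0.00 Y0.00
M2 ; end

The solid is an L-shaped prism: outer 12.8 × 23.6 mm, arm thicknesses ≈ 9.07 mm (horizontal) and 3 mm (vertical), extruded 13.4 mm in z. Slicing at Δz = 3.35 mm — 4 equal slices spanning the solid's height, so layer i sits at z = i·h/4 — gives 4 non-empty perimeters. Each is a 6-segment closed polygon; G0 lifts to the layer z and rapids to the start vertex, then G1 traces the edges.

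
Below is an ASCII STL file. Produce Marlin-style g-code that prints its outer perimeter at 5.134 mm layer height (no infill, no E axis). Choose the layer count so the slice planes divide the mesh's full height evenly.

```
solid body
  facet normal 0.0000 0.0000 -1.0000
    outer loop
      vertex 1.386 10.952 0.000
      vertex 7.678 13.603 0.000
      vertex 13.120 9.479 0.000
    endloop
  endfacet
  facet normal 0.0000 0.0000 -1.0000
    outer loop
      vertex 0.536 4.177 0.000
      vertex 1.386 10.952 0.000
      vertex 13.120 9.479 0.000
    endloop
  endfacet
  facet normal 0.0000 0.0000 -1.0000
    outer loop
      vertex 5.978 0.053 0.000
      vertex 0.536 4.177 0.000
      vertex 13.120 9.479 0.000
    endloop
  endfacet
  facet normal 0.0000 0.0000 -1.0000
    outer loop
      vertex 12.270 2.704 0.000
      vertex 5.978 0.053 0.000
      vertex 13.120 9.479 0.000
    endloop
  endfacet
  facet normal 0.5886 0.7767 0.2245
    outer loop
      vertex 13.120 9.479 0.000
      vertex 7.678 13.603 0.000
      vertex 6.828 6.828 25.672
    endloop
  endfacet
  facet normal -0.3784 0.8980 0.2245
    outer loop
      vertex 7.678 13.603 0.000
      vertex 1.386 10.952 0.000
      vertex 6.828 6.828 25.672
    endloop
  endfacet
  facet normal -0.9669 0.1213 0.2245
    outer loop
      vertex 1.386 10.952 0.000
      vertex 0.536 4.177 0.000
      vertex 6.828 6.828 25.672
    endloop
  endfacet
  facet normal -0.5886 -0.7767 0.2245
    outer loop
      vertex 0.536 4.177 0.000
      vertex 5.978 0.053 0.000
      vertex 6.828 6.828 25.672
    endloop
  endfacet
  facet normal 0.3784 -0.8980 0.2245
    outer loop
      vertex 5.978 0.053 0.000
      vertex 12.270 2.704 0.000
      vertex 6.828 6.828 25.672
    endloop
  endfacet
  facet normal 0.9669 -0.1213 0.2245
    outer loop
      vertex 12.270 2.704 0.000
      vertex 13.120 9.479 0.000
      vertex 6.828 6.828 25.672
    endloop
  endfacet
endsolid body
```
; perimeter-only toolpath
G21 ; units = mm
G90 ; absolute positioning
G28 ; home
; layer 1
G0 Z5.134
G0 X11.862 Y8.949
G1 X7.508 Y12.248
G1 X2.474 Y10.127
G1 X1.794 Y4.707
G1 X6.148 Y1.408
G1 X11.182 Y3.529
G1 X11.862 Y8.949
; layer 2
G0 Z10.269
G0 X10.603 Y8.419
G1 X7.338 Y10.893
G1 X3.563 Y9.302
G1 X3.053 Y5.237
G1 X6.318 Y2.763
G1 X10.093 Y4.354
G1 X10.603 Y8.419
; layer 3
G0 Z15.403
G0 X9.345 Y7.888
G1 X7.168 Y9.538
G1 X4.651 Y8.478
G1 X4.311 Y5.768
G1 X6.488 Y4.118
G1 X9.005 Y5.178
G1 X9.345 Y7.888
; layer 4
G0 Z20.538
G0 X8.086 Y7.358
G1 X6.998 Y8.183
G1 X5.740 Y7.653
G1 X5.570 Y6.298
G1 X6.658 Y5.473
G1 X7.916 Y6.003
G1 X8.086 Y7.358
M2 ; end

The solid is a regular 6-sided pyramid, base circumscribed radius ≈ 6.83 mm, apex at z ≈ 25.7 mm. Slicing at Δz = 5.134 mm — 5 equal slices spanning the solid's height, so layer i sits at z = i·h/5 — gives 4 non-empty perimeters. Each is a 6-segment closed polygon; G0 lifts to the layer z and rapids to the start vertex, then G1 traces the edges. The cross-section shrinks linearly with z (the slice at the apex is degenerate and omitted).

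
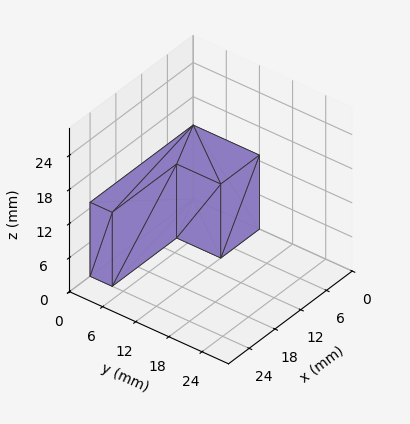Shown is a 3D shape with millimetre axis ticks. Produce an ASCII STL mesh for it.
Reading the render: the shape is an L-shaped prism: outer 24 × 12 mm, arm thicknesses ≈ 4 mm (horizontal) and 9 mm (vertical), extruded 13 mm in z (dimensions read to the nearest mm from the axis ticks). For the STL, each face is triangulated and given an outward normal.

solid part
  facet normal 0.0000 0.0000 -1.0000
    outer loop
      vertex 24.000 4.000 0.000
      vertex 24.000 0.000 0.000
      vertex 0.000 0.000 0.000
    endloop
  endfacet
  facet normal 0.0000 0.0000 -1.0000
    outer loop
      vertex 9.000 4.000 0.000
      vertex 24.000 4.000 0.000
      vertex 0.000 0.000 0.000
    endloop
  endfacet
  facet normal 0.0000 0.0000 -1.0000
    outer loop
      vertex 9.000 12.000 0.000
      vertex 9.000 4.000 0.000
      vertex 0.000 0.000 0.000
    endloop
  endfacet
  facet normal 0.0000 0.0000 -1.0000
    outer loop
      vertex 0.000 12.000 0.000
      vertex 9.000 12.000 0.000
      vertex 0.000 0.000 0.000
    endloop
  endfacet
  facet normal 0.0000 0.0000 1.0000
    outer loop
      vertex 0.000 0.000 13.000
      vertex 24.000 0.000 13.000
      vertex 24.000 4.000 13.000
    endloop
  endfacet
  facet normal 0.0000 0.0000 1.0000
    outer loop
      vertex 0.000 0.000 13.000
      vertex 24.000 4.000 13.000
      vertex 9.000 4.000 13.000
    endloop
  endfacet
  facet normal 0.0000 0.0000 1.0000
    outer loop
      vertex 0.000 0.000 13.000
      vertex 9.000 4.000 13.000
      vertex 9.000 12.000 13.000
    endloop
  endfacet
  facet normal 0.0000 0.0000 1.0000
    outer loop
      vertex 0.000 0.000 13.000
      vertex 9.000 12.000 13.000
      vertex 0.000 12.000 13.000
    endloop
  endfacet
  facet normal 0.0000 -1.0000 0.0000
    outer loop
      vertex 0.000 0.000 0.000
      vertex 24.000 0.000 0.000
      vertex 24.000 0.000 13.000
    endloop
  endfacet
  facet normal 0.0000 -1.0000 0.0000
    outer loop
      vertex 0.000 0.000 0.000
      vertex 24.000 0.000 13.000
      vertex 0.000 0.000 13.000
    endloop
  endfacet
  facet normal 1.0000 0.0000 0.0000
    outer loop
      vertex 24.000 0.000 0.000
      vertex 24.000 4.000 0.000
      vertex 24.000 4.000 13.000
    endloop
  endfacet
  facet normal 1.0000 0.0000 0.0000
    outer loop
      vertex 24.000 0.000 0.000
      vertex 24.000 4.000 13.000
      vertex 24.000 0.000 13.000
    endloop
  endfacet
  facet normal 0.0000 1.0000 0.0000
    outer loop
      vertex 24.000 4.000 0.000
      vertex 9.000 4.000 0.000
      vertex 9.000 4.000 13.000
    endloop
  endfacet
  facet normal 0.0000 1.0000 0.0000
    outer loop
      vertex 24.000 4.000 0.000
      vertex 9.000 4.000 13.000
      vertex 24.000 4.000 13.000
    endloop
  endfacet
  facet normal 1.0000 0.0000 0.0000
    outer loop
      vertex 9.000 4.000 0.000
      vertex 9.000 12.000 0.000
      vertex 9.000 12.000 13.000
    endloop
  endfacet
  facet normal 1.0000 0.0000 0.0000
    outer loop
      vertex 9.000 4.000 0.000
      vertex 9.000 12.000 13.000
      vertex 9.000 4.000 13.000
    endloop
  endfacet
  facet normal 0.0000 1.0000 0.0000
    outer loop
      vertex 9.000 12.000 0.000
      vertex 0.000 12.000 0.000
      vertex 0.000 12.000 13.000
    endloop
  endfacet
  facet normal 0.0000 1.0000 0.0000
    outer loop
      vertex 9.000 12.000 0.000
      vertex 0.000 12.000 13.000
      vertex 9.000 12.000 13.000
    endloop
  endfacet
  facet normal -1.0000 0.0000 0.0000
    outer loop
      vertex 0.000 12.000 0.000
      vertex 0.000 0.000 0.000
      vertex 0.000 0.000 13.000
    endloop
  endfacet
  facet normal -1.0000 0.0000 0.0000
    outer loop
      vertex 0.000 12.000 0.000
      vertex 0.000 0.000 13.000
      vertex 0.000 12.000 13.000
    endloop
  endfacet
endsolid part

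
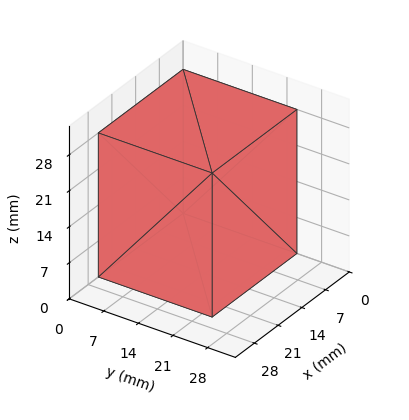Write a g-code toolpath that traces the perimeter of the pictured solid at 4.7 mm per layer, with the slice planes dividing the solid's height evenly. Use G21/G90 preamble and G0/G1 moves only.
Reading the render: the shape is a rectangular box, roughly 25 × 23 mm footprint and 28 mm tall (dimensions read to the nearest mm from the axis ticks). For the g-code, the solid's height is divided into equal slices at the stated Δz and each level perimeter traced with G1 moves after a G0 lift.

; perimeter-only toolpath
G21 ; units = mm
G90 ; absolute positioning
G28 ; home
; layer 1
G0 Z4.7
G0 X0.0 Y0.0
G1 X25.0 Y0.0
G1 X25.0 Y23.0
G1 X0.0 Y23.0
G1 X0.0 Y0.0
; layer 2
G0 Z9.3
G0 X0.0 Y0.0
G1 X25.0 Y0.0
G1 X25.0 Y23.0
G1 X0.0 Y23.0
G1 X0.0 Y0.0
; layer 3
G0 Z14.0
G0 X0.0 Y0.0
G1 X25.0 Y0.0
G1 X25.0 Y23.0
G1 X0.0 Y23.0
G1 X0.0 Y0.0
; layer 4
G0 Z18.7
G0 X0.0 Y0.0
G1 X25.0 Y0.0
G1 X25.0 Y23.0
G1 X0.0 Y23.0
G1 X0.0 Y0.0
; layer 5
G0 Z23.3
G0 X0.0 Y0.0
G1 X25.0 Y0.0
G1 X25.0 Y23.0
G1 X0.0 Y23.0
G1 X0.0 Y0.0
; layer 6
G0 Z28.0
G0 X0.0 Y0.0
G1 X25.0 Y0.0
G1 X25.0 Y23.0
G1 X0.0 Y23.0
G1 X0.0 Y0.0
M2 ; end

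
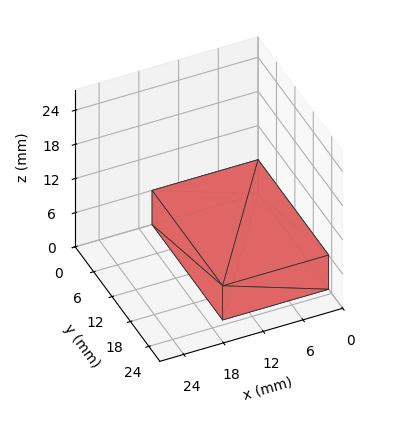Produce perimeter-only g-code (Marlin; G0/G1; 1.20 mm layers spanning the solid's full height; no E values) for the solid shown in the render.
Reading the render: the shape is a rectangular box, roughly 16 × 23 mm footprint and 6 mm tall (dimensions read to the nearest mm from the axis ticks). For the g-code, the solid's height is divided into equal slices at the stated Δz and each level perimeter traced with G1 moves after a G0 lift.

; perimeter-only toolpath
G21 ; units = mm
G90 ; absolute positioning
G28 ; home
; layer 1
G0 Z1.20
G0 X0.00 Y0.00
G1 X16.00 Y0.00
G1 X16.00 Y23.00
G1 X0.00 Y23.00
G1 X0.00 Y0.00
; layer 2
G0 Z2.40
G0 X0.00 Y0.00
G1 X16.00 Y0.00
G1 X16.00 Y23.00
G1 X0.00 Y23.00
G1 X0.00 Y0.00
; layer 3
G0 Z3.60
G0 X0.00 Y0.00
G1 X16.00 Y0.00
G1 X16.00 Y23.00
G1 X0.00 Y23.00
G1 X0.00 Y0.00
; layer 4
G0 Z4.80
G0 X0.00 Y0.00
G1 X16.00 Y0.00
G1 X16.00 Y23.00
G1 X0.00 Y23.00
G1 X0.00 Y0.00
; layer 5
G0 Z6.00
G0 X0.00 Y0.00
G1 X16.00 Y0.00
G1 X16.00 Y23.00
G1 X0.00 Y23.00
G1 X0.00 Y0.00
M2 ; end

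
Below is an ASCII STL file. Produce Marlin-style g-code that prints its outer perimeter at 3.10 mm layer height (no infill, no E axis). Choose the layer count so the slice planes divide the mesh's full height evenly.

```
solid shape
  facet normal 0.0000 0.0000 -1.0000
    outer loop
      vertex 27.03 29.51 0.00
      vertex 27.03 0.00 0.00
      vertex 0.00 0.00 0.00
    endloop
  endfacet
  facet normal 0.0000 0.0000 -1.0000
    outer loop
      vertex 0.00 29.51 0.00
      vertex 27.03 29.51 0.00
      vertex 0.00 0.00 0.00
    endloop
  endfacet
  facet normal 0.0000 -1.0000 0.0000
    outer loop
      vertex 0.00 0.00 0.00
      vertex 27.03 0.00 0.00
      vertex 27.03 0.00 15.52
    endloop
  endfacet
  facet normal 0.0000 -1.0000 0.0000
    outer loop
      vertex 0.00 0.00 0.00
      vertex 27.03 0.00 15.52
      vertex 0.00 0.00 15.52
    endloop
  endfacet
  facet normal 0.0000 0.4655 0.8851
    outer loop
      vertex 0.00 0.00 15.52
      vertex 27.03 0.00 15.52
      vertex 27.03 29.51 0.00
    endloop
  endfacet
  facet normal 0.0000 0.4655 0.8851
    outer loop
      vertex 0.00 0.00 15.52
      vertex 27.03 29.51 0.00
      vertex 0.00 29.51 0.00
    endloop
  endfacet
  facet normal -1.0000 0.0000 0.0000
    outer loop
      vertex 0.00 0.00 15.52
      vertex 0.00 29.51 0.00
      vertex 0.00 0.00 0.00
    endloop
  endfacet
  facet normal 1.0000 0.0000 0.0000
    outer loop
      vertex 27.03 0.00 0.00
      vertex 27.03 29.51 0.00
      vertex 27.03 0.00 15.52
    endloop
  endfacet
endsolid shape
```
; perimeter-only toolpath
G21 ; units = mm
G90 ; absolute positioning
G28 ; home
; layer 1
G0 Z3.10
G0 X0.00 Y0.00
G1 X27.03 Y0.00
G1 X27.03 Y23.61
G1 X0.00 Y23.61
G1 X0.00 Y0.00
; layer 2
G0 Z6.21
G0 X0.00 Y0.00
G1 X27.03 Y0.00
G1 X27.03 Y17.71
G1 X0.00 Y17.71
G1 X0.00 Y0.00
; layer 3
G0 Z9.31
G0 X0.00 Y0.00
G1 X27.03 Y0.00
G1 X27.03 Y11.80
G1 X0.00 Y11.80
G1 X0.00 Y0.00
; layer 4
G0 Z12.42
G0 X0.00 Y0.00
G1 X27.03 Y0.00
G1 X27.03 Y5.90
G1 X0.00 Y5.90
G1 X0.00 Y0.00
M2 ; end

The solid is a wedge (ramp): 27 × 29.5 mm base, rising to 15.5 mm along the y=0 edge and sloping linearly to z=0 at y=29.5. Slicing at Δz = 3.10 mm — 5 equal slices spanning the solid's height, so layer i sits at z = i·h/5 — gives 4 non-empty perimeters. Each is a 4-segment closed polygon; G0 lifts to the layer z and rapids to the start vertex, then G1 traces the edges. The cross-section shrinks linearly with z (the slice at the apex is degenerate and omitted).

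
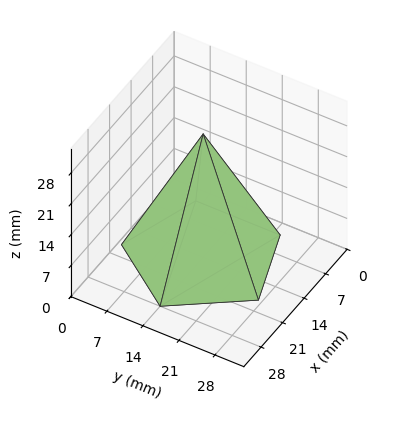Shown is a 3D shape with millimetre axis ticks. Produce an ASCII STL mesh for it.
Reading the render: the shape is a regular 5-sided pyramid, base circumscribed radius ≈ 14 mm, apex at z ≈ 28 mm (dimensions read to the nearest mm from the axis ticks). For the STL, each face is triangulated and given an outward normal.

solid part
  facet normal 0.0000 0.0000 -1.0000
    outer loop
      vertex 2.7 22.2 0.0
      vertex 18.3 27.3 0.0
      vertex 28.0 14.0 0.0
    endloop
  endfacet
  facet normal 0.0000 0.0000 -1.0000
    outer loop
      vertex 2.7 5.8 0.0
      vertex 2.7 22.2 0.0
      vertex 28.0 14.0 0.0
    endloop
  endfacet
  facet normal 0.0000 0.0000 -1.0000
    outer loop
      vertex 18.3 0.7 0.0
      vertex 2.7 5.8 0.0
      vertex 28.0 14.0 0.0
    endloop
  endfacet
  facet normal 0.7491 0.5464 0.3746
    outer loop
      vertex 28.0 14.0 0.0
      vertex 18.3 27.3 0.0
      vertex 14.0 14.0 28.0
    endloop
  endfacet
  facet normal -0.2881 0.8814 0.3744
    outer loop
      vertex 18.3 27.3 0.0
      vertex 2.7 22.2 0.0
      vertex 14.0 14.0 28.0
    endloop
  endfacet
  facet normal -0.9273 0.0000 0.3742
    outer loop
      vertex 2.7 22.2 0.0
      vertex 2.7 5.8 0.0
      vertex 14.0 14.0 28.0
    endloop
  endfacet
  facet normal -0.2881 -0.8814 0.3744
    outer loop
      vertex 2.7 5.8 0.0
      vertex 18.3 0.7 0.0
      vertex 14.0 14.0 28.0
    endloop
  endfacet
  facet normal 0.7491 -0.5464 0.3746
    outer loop
      vertex 18.3 0.7 0.0
      vertex 28.0 14.0 0.0
      vertex 14.0 14.0 28.0
    endloop
  endfacet
endsolid part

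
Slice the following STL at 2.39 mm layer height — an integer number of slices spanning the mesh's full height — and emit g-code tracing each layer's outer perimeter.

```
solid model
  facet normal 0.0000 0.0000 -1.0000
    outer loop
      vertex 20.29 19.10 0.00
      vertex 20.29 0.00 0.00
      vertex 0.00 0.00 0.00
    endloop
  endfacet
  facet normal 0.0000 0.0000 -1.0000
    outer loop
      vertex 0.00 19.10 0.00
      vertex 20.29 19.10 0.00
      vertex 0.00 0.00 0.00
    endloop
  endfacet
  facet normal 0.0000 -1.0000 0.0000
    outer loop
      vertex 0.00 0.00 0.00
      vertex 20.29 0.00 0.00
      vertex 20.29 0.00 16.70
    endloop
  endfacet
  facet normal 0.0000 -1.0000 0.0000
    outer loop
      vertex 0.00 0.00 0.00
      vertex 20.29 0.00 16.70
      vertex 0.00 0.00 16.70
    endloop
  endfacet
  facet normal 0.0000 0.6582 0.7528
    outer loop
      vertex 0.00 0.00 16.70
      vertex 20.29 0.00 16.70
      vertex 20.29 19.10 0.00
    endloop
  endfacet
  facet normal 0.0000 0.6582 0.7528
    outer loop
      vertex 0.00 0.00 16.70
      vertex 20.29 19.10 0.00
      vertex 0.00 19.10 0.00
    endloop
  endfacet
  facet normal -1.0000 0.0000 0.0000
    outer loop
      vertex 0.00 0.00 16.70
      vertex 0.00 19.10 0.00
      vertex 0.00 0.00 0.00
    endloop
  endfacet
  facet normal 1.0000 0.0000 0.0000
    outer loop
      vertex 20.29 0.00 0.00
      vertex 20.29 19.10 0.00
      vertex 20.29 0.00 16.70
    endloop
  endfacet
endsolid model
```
; perimeter-only toolpath
G21 ; units = mm
G90 ; absolute positioning
G28 ; home
; layer 1
G0 Z2.39
G0 X0.00 Y0.00
G1 X20.29 Y0.00
G1 X20.29 Y16.37
G1 X0.00 Y16.37
G1 X0.00 Y0.00
; layer 2
G0 Z4.77
G0 X0.00 Y0.00
G1 X20.29 Y0.00
G1 X20.29 Y13.64
G1 X0.00 Y13.64
G1 X0.00 Y0.00
; layer 3
G0 Z7.16
G0 X0.00 Y0.00
G1 X20.29 Y0.00
G1 X20.29 Y10.91
G1 X0.00 Y10.91
G1 X0.00 Y0.00
; layer 4
G0 Z9.54
G0 X0.00 Y0.00
G1 X20.29 Y0.00
G1 X20.29 Y8.19
G1 X0.00 Y8.19
G1 X0.00 Y0.00
; layer 5
G0 Z11.93
G0 X0.00 Y0.00
G1 X20.29 Y0.00
G1 X20.29 Y5.46
G1 X0.00 Y5.46
G1 X0.00 Y0.00
; layer 6
G0 Z14.31
G0 X0.00 Y0.00
G1 X20.29 Y0.00
G1 X20.29 Y2.73
G1 X0.00 Y2.73
G1 X0.00 Y0.00
M2 ; end

The solid is a wedge (ramp): 20.3 × 19.1 mm base, rising to 16.7 mm along the y=0 edge and sloping linearly to z=0 at y=19.1. Slicing at Δz = 2.39 mm — 7 equal slices spanning the solid's height, so layer i sits at z = i·h/7 — gives 6 non-empty perimeters. Each is a 4-segment closed polygon; G0 lifts to the layer z and rapids to the start vertex, then G1 traces the edges. The cross-section shrinks linearly with z (the slice at the apex is degenerate and omitted).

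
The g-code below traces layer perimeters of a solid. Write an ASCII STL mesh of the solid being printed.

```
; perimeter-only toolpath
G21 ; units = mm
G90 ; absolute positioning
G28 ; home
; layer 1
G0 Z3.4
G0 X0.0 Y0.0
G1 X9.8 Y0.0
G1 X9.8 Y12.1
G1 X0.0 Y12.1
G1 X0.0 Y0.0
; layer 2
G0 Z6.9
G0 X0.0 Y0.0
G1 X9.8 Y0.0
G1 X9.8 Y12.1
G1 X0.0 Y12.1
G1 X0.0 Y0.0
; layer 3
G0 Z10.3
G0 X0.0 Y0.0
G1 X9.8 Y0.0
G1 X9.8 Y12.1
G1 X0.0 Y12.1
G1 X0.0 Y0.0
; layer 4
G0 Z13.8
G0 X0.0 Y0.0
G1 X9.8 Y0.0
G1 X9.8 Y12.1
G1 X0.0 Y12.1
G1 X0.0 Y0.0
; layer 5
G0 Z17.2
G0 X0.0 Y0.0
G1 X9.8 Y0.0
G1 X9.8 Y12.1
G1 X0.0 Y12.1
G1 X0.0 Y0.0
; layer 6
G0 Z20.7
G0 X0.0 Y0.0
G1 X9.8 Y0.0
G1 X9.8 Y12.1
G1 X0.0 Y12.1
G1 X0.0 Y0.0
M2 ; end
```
solid part
  facet normal 0.0000 0.0000 -1.0000
    outer loop
      vertex 9.8 12.1 0.0
      vertex 9.8 0.0 0.0
      vertex 0.0 0.0 0.0
    endloop
  endfacet
  facet normal 0.0000 0.0000 -1.0000
    outer loop
      vertex 0.0 12.1 0.0
      vertex 9.8 12.1 0.0
      vertex 0.0 0.0 0.0
    endloop
  endfacet
  facet normal 0.0000 0.0000 1.0000
    outer loop
      vertex 0.0 0.0 20.7
      vertex 9.8 0.0 20.7
      vertex 9.8 12.1 20.7
    endloop
  endfacet
  facet normal 0.0000 0.0000 1.0000
    outer loop
      vertex 0.0 0.0 20.7
      vertex 9.8 12.1 20.7
      vertex 0.0 12.1 20.7
    endloop
  endfacet
  facet normal 0.0000 -1.0000 0.0000
    outer loop
      vertex 0.0 0.0 0.0
      vertex 9.8 0.0 0.0
      vertex 9.8 0.0 20.7
    endloop
  endfacet
  facet normal 0.0000 -1.0000 0.0000
    outer loop
      vertex 0.0 0.0 0.0
      vertex 9.8 0.0 20.7
      vertex 0.0 0.0 20.7
    endloop
  endfacet
  facet normal 0.0000 1.0000 0.0000
    outer loop
      vertex 9.8 12.1 20.7
      vertex 9.8 12.1 0.0
      vertex 0.0 12.1 0.0
    endloop
  endfacet
  facet normal 0.0000 1.0000 0.0000
    outer loop
      vertex 0.0 12.1 20.7
      vertex 9.8 12.1 20.7
      vertex 0.0 12.1 0.0
    endloop
  endfacet
  facet normal -1.0000 0.0000 0.0000
    outer loop
      vertex 0.0 12.1 20.7
      vertex 0.0 12.1 0.0
      vertex 0.0 0.0 0.0
    endloop
  endfacet
  facet normal -1.0000 0.0000 0.0000
    outer loop
      vertex 0.0 0.0 20.7
      vertex 0.0 12.1 20.7
      vertex 0.0 0.0 0.0
    endloop
  endfacet
  facet normal 1.0000 0.0000 0.0000
    outer loop
      vertex 9.8 0.0 0.0
      vertex 9.8 12.1 0.0
      vertex 9.8 12.1 20.7
    endloop
  endfacet
  facet normal 1.0000 0.0000 0.0000
    outer loop
      vertex 9.8 0.0 0.0
      vertex 9.8 12.1 20.7
      vertex 9.8 0.0 20.7
    endloop
  endfacet
endsolid part

The G0 Z moves step by Δz≈3.4 mm. Every layer's G1 loop is the same polygon, so the solid is a straight extrusion of it from z=0 to z≈20.7. Closing with flat bottom and top caps and triangulating gives 12 facets — a rectangular box, roughly 9.8 × 12.1 mm footprint and 20.7 mm tall.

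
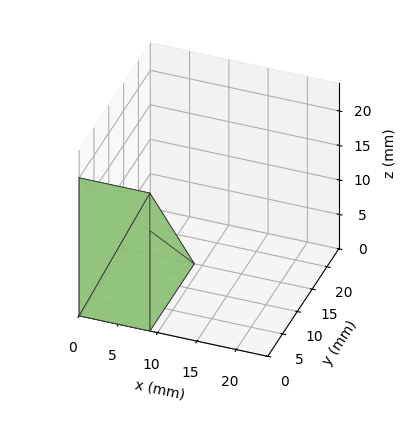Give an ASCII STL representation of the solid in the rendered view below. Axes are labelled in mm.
Reading the render: the shape is a wedge (ramp): 9 × 15 mm base, rising to 20 mm along the y=0 edge and sloping linearly to z=0 at y=15 (dimensions read to the nearest mm from the axis ticks). For the STL, each face is triangulated and given an outward normal.

solid part
  facet normal 0.0000 0.0000 -1.0000
    outer loop
      vertex 9.0 15.0 0.0
      vertex 9.0 0.0 0.0
      vertex 0.0 0.0 0.0
    endloop
  endfacet
  facet normal 0.0000 0.0000 -1.0000
    outer loop
      vertex 0.0 15.0 0.0
      vertex 9.0 15.0 0.0
      vertex 0.0 0.0 0.0
    endloop
  endfacet
  facet normal 0.0000 -1.0000 0.0000
    outer loop
      vertex 0.0 0.0 0.0
      vertex 9.0 0.0 0.0
      vertex 9.0 0.0 20.0
    endloop
  endfacet
  facet normal 0.0000 -1.0000 0.0000
    outer loop
      vertex 0.0 0.0 0.0
      vertex 9.0 0.0 20.0
      vertex 0.0 0.0 20.0
    endloop
  endfacet
  facet normal 0.0000 0.8000 0.6000
    outer loop
      vertex 0.0 0.0 20.0
      vertex 9.0 0.0 20.0
      vertex 9.0 15.0 0.0
    endloop
  endfacet
  facet normal 0.0000 0.8000 0.6000
    outer loop
      vertex 0.0 0.0 20.0
      vertex 9.0 15.0 0.0
      vertex 0.0 15.0 0.0
    endloop
  endfacet
  facet normal -1.0000 0.0000 0.0000
    outer loop
      vertex 0.0 0.0 20.0
      vertex 0.0 15.0 0.0
      vertex 0.0 0.0 0.0
    endloop
  endfacet
  facet normal 1.0000 0.0000 0.0000
    outer loop
      vertex 9.0 0.0 0.0
      vertex 9.0 15.0 0.0
      vertex 9.0 0.0 20.0
    endloop
  endfacet
endsolid part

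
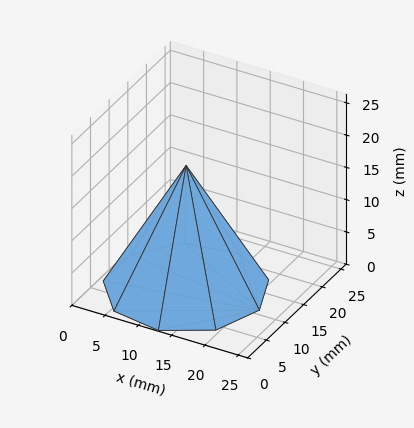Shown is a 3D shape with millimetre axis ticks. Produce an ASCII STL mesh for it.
Reading the render: the shape is a regular 9-sided pyramid, base circumscribed radius ≈ 11 mm, apex at z ≈ 19 mm (dimensions read to the nearest mm from the axis ticks). For the STL, each face is triangulated and given an outward normal.

solid part
  facet normal 0.0000 0.0000 -1.0000
    outer loop
      vertex 12.91 21.83 0.00
      vertex 19.43 18.07 0.00
      vertex 22.00 11.00 0.00
    endloop
  endfacet
  facet normal 0.0000 0.0000 -1.0000
    outer loop
      vertex 5.50 20.53 0.00
      vertex 12.91 21.83 0.00
      vertex 22.00 11.00 0.00
    endloop
  endfacet
  facet normal 0.0000 0.0000 -1.0000
    outer loop
      vertex 0.66 14.76 0.00
      vertex 5.50 20.53 0.00
      vertex 22.00 11.00 0.00
    endloop
  endfacet
  facet normal 0.0000 0.0000 -1.0000
    outer loop
      vertex 0.66 7.24 0.00
      vertex 0.66 14.76 0.00
      vertex 22.00 11.00 0.00
    endloop
  endfacet
  facet normal 0.0000 0.0000 -1.0000
    outer loop
      vertex 5.50 1.47 0.00
      vertex 0.66 7.24 0.00
      vertex 22.00 11.00 0.00
    endloop
  endfacet
  facet normal 0.0000 0.0000 -1.0000
    outer loop
      vertex 12.91 0.17 0.00
      vertex 5.50 1.47 0.00
      vertex 22.00 11.00 0.00
    endloop
  endfacet
  facet normal 0.0000 0.0000 -1.0000
    outer loop
      vertex 19.43 3.93 0.00
      vertex 12.91 0.17 0.00
      vertex 22.00 11.00 0.00
    endloop
  endfacet
  facet normal 0.8255 0.3001 0.4779
    outer loop
      vertex 22.00 11.00 0.00
      vertex 19.43 18.07 0.00
      vertex 11.00 11.00 19.00
    endloop
  endfacet
  facet normal 0.4388 0.7610 0.4779
    outer loop
      vertex 19.43 18.07 0.00
      vertex 12.91 21.83 0.00
      vertex 11.00 11.00 19.00
    endloop
  endfacet
  facet normal -0.1518 0.8652 0.4779
    outer loop
      vertex 12.91 21.83 0.00
      vertex 5.50 20.53 0.00
      vertex 11.00 11.00 19.00
    endloop
  endfacet
  facet normal -0.6730 0.5645 0.4780
    outer loop
      vertex 5.50 20.53 0.00
      vertex 0.66 14.76 0.00
      vertex 11.00 11.00 19.00
    endloop
  endfacet
  facet normal -0.8784 0.0000 0.4780
    outer loop
      vertex 0.66 14.76 0.00
      vertex 0.66 7.24 0.00
      vertex 11.00 11.00 19.00
    endloop
  endfacet
  facet normal -0.6730 -0.5645 0.4780
    outer loop
      vertex 0.66 7.24 0.00
      vertex 5.50 1.47 0.00
      vertex 11.00 11.00 19.00
    endloop
  endfacet
  facet normal -0.1518 -0.8652 0.4779
    outer loop
      vertex 5.50 1.47 0.00
      vertex 12.91 0.17 0.00
      vertex 11.00 11.00 19.00
    endloop
  endfacet
  facet normal 0.4388 -0.7610 0.4779
    outer loop
      vertex 12.91 0.17 0.00
      vertex 19.43 3.93 0.00
      vertex 11.00 11.00 19.00
    endloop
  endfacet
  facet normal 0.8255 -0.3001 0.4779
    outer loop
      vertex 19.43 3.93 0.00
      vertex 22.00 11.00 0.00
      vertex 11.00 11.00 19.00
    endloop
  endfacet
endsolid part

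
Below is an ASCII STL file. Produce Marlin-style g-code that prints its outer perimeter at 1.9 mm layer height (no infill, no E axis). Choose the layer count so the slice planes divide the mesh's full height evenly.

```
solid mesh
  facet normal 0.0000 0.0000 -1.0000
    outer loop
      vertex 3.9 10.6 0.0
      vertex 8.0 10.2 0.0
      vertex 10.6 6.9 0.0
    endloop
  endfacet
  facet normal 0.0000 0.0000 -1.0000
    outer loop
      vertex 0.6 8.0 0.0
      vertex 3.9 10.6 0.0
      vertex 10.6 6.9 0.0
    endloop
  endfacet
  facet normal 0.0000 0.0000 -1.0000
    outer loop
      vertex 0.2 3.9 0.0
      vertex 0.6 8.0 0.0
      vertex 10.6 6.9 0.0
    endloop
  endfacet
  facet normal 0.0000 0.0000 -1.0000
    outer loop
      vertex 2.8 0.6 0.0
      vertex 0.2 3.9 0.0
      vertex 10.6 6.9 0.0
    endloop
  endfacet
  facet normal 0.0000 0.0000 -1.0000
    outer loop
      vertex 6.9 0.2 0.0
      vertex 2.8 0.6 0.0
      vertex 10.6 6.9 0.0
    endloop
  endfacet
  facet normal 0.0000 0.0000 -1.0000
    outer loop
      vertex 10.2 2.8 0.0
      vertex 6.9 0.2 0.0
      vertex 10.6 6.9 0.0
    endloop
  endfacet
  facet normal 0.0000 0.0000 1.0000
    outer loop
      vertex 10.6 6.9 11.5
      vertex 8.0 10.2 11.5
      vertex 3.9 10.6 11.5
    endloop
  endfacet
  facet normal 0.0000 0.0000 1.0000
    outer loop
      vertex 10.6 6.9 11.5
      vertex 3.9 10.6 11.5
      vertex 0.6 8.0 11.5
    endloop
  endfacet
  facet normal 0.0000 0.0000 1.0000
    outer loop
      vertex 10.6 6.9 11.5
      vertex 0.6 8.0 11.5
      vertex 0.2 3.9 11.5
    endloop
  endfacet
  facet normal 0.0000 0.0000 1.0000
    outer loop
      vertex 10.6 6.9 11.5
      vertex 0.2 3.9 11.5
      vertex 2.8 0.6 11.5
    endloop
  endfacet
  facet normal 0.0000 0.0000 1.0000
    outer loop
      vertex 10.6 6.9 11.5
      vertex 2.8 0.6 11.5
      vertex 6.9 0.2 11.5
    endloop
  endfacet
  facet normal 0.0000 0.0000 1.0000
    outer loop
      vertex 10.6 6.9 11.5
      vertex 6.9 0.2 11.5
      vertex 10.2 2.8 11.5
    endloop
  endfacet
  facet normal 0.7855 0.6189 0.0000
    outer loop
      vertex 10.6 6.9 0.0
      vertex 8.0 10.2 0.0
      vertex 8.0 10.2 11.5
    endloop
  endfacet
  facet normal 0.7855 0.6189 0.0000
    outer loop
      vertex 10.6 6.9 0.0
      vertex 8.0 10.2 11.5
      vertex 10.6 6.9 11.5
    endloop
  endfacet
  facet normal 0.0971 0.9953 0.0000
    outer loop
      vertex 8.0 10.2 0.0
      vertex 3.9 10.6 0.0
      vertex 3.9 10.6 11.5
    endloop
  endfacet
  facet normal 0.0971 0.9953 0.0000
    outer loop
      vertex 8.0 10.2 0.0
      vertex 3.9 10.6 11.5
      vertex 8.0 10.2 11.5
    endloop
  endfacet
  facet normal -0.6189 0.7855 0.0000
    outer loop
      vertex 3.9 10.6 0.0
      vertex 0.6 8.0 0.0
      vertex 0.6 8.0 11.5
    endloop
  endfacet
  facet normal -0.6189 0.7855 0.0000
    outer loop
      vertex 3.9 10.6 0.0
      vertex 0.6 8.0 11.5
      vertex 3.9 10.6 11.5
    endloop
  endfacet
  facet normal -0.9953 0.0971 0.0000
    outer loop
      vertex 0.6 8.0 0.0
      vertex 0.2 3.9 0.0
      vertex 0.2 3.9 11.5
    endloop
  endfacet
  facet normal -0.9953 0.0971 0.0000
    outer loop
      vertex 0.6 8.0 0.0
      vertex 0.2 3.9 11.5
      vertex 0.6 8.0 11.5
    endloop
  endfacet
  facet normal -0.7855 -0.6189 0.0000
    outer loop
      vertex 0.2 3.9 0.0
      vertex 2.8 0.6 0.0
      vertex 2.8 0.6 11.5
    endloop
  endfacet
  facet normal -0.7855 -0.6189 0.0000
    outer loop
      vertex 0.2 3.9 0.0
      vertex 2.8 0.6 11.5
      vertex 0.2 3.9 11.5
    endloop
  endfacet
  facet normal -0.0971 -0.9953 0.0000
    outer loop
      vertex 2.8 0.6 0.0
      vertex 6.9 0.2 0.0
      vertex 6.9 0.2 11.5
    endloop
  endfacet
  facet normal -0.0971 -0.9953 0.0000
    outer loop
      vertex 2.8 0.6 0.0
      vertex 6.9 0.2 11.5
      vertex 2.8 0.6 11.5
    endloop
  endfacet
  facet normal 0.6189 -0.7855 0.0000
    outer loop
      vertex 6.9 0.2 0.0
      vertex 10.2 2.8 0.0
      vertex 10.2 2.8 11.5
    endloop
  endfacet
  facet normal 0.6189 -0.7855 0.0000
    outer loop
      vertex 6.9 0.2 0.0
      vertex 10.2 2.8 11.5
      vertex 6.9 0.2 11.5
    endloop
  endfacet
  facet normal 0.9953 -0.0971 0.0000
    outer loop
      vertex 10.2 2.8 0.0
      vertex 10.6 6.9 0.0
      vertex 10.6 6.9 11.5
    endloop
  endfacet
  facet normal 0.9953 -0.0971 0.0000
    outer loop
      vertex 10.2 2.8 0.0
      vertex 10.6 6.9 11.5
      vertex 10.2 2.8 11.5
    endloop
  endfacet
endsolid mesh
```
; perimeter-only toolpath
G21 ; units = mm
G90 ; absolute positioning
G28 ; home
; layer 1
G0 Z1.9
G0 X10.6 Y6.9
G1 X8.0 Y10.2
G1 X3.9 Y10.6
G1 X0.6 Y8.0
G1 X0.2 Y3.9
G1 X2.8 Y0.6
G1 X6.9 Y0.2
G1 X10.2 Y2.8
G1 X10.6 Y6.9
; layer 2
G0 Z3.8
G0 X10.6 Y6.9
G1 X8.0 Y10.2
G1 X3.9 Y10.6
G1 X0.6 Y8.0
G1 X0.2 Y3.9
G1 X2.8 Y0.6
G1 X6.9 Y0.2
G1 X10.2 Y2.8
G1 X10.6 Y6.9
; layer 3
G0 Z5.8
G0 X10.6 Y6.9
G1 X8.0 Y10.2
G1 X3.9 Y10.6
G1 X0.6 Y8.0
G1 X0.2 Y3.9
G1 X2.8 Y0.6
G1 X6.9 Y0.2
G1 X10.2 Y2.8
G1 X10.6 Y6.9
; layer 4
G0 Z7.7
G0 X10.6 Y6.9
G1 X8.0 Y10.2
G1 X3.9 Y10.6
G1 X0.6 Y8.0
G1 X0.2 Y3.9
G1 X2.8 Y0.6
G1 X6.9 Y0.2
G1 X10.2 Y2.8
G1 X10.6 Y6.9
; layer 5
G0 Z9.6
G0 X10.6 Y6.9
G1 X8.0 Y10.2
G1 X3.9 Y10.6
G1 X0.6 Y8.0
G1 X0.2 Y3.9
G1 X2.8 Y0.6
G1 X6.9 Y0.2
G1 X10.2 Y2.8
G1 X10.6 Y6.9
; layer 6
G0 Z11.5
G0 X10.6 Y6.9
G1 X8.0 Y10.2
G1 X3.9 Y10.6
G1 X0.6 Y8.0
G1 X0.2 Y3.9
G1 X2.8 Y0.6
G1 X6.9 Y0.2
G1 X10.2 Y2.8
G1 X10.6 Y6.9
M2 ; end

The solid is a regular 8-sided prism (a cylinder approximated with 8 flat sides), circumscribed radius ≈ 5.4 mm, height ≈ 11.5 mm. Slicing at Δz = 1.9 mm — 6 equal slices spanning the solid's height, so layer i sits at z = i·h/6 — gives 6 non-empty perimeters. Each is a 8-segment closed polygon; G0 lifts to the layer z and rapids to the start vertex, then G1 traces the edges.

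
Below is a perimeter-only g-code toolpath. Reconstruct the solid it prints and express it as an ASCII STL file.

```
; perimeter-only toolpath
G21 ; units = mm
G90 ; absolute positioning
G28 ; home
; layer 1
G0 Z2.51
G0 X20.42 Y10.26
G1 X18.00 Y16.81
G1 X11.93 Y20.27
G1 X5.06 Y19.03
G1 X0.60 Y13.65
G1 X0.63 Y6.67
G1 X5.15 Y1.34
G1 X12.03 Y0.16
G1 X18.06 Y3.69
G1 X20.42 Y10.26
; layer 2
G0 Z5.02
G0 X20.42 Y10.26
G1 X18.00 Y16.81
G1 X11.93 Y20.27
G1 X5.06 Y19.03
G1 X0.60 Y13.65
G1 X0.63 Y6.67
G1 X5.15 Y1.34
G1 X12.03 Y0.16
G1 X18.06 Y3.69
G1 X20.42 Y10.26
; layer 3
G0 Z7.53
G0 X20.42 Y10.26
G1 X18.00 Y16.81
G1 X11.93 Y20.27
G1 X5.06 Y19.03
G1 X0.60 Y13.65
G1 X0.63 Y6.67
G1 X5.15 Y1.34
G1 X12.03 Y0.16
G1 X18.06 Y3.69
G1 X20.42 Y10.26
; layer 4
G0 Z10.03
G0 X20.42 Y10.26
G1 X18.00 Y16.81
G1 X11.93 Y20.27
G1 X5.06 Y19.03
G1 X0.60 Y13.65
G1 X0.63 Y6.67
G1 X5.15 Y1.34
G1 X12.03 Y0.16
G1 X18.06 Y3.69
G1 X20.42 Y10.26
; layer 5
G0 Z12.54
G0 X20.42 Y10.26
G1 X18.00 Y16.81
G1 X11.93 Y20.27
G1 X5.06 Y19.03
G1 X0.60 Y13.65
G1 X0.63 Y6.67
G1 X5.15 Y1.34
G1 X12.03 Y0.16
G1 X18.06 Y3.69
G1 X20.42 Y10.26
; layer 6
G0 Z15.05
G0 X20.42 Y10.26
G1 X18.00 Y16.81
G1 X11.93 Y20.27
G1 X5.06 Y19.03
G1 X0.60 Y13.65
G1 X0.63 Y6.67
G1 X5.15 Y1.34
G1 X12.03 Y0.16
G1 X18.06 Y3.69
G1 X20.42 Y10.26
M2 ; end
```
solid part
  facet normal 0.0000 0.0000 -1.0000
    outer loop
      vertex 11.93 20.27 0.00
      vertex 18.00 16.81 0.00
      vertex 20.42 10.26 0.00
    endloop
  endfacet
  facet normal 0.0000 0.0000 -1.0000
    outer loop
      vertex 5.06 19.03 0.00
      vertex 11.93 20.27 0.00
      vertex 20.42 10.26 0.00
    endloop
  endfacet
  facet normal 0.0000 0.0000 -1.0000
    outer loop
      vertex 0.60 13.65 0.00
      vertex 5.06 19.03 0.00
      vertex 20.42 10.26 0.00
    endloop
  endfacet
  facet normal 0.0000 0.0000 -1.0000
    outer loop
      vertex 0.63 6.67 0.00
      vertex 0.60 13.65 0.00
      vertex 20.42 10.26 0.00
    endloop
  endfacet
  facet normal 0.0000 0.0000 -1.0000
    outer loop
      vertex 5.15 1.34 0.00
      vertex 0.63 6.67 0.00
      vertex 20.42 10.26 0.00
    endloop
  endfacet
  facet normal 0.0000 0.0000 -1.0000
    outer loop
      vertex 12.03 0.16 0.00
      vertex 5.15 1.34 0.00
      vertex 20.42 10.26 0.00
    endloop
  endfacet
  facet normal 0.0000 0.0000 -1.0000
    outer loop
      vertex 18.06 3.69 0.00
      vertex 12.03 0.16 0.00
      vertex 20.42 10.26 0.00
    endloop
  endfacet
  facet normal 0.0000 0.0000 1.0000
    outer loop
      vertex 20.42 10.26 15.05
      vertex 18.00 16.81 15.05
      vertex 11.93 20.27 15.05
    endloop
  endfacet
  facet normal 0.0000 0.0000 1.0000
    outer loop
      vertex 20.42 10.26 15.05
      vertex 11.93 20.27 15.05
      vertex 5.06 19.03 15.05
    endloop
  endfacet
  facet normal 0.0000 0.0000 1.0000
    outer loop
      vertex 20.42 10.26 15.05
      vertex 5.06 19.03 15.05
      vertex 0.60 13.65 15.05
    endloop
  endfacet
  facet normal 0.0000 0.0000 1.0000
    outer loop
      vertex 20.42 10.26 15.05
      vertex 0.60 13.65 15.05
      vertex 0.63 6.67 15.05
    endloop
  endfacet
  facet normal 0.0000 0.0000 1.0000
    outer loop
      vertex 20.42 10.26 15.05
      vertex 0.63 6.67 15.05
      vertex 5.15 1.34 15.05
    endloop
  endfacet
  facet normal 0.0000 0.0000 1.0000
    outer loop
      vertex 20.42 10.26 15.05
      vertex 5.15 1.34 15.05
      vertex 12.03 0.16 15.05
    endloop
  endfacet
  facet normal 0.0000 0.0000 1.0000
    outer loop
      vertex 20.42 10.26 15.05
      vertex 12.03 0.16 15.05
      vertex 18.06 3.69 15.05
    endloop
  endfacet
  facet normal 0.9380 0.3466 0.0000
    outer loop
      vertex 20.42 10.26 0.00
      vertex 18.00 16.81 0.00
      vertex 18.00 16.81 15.05
    endloop
  endfacet
  facet normal 0.9380 0.3466 0.0000
    outer loop
      vertex 20.42 10.26 0.00
      vertex 18.00 16.81 15.05
      vertex 20.42 10.26 15.05
    endloop
  endfacet
  facet normal 0.4952 0.8688 0.0000
    outer loop
      vertex 18.00 16.81 0.00
      vertex 11.93 20.27 0.00
      vertex 11.93 20.27 15.05
    endloop
  endfacet
  facet normal 0.4952 0.8688 0.0000
    outer loop
      vertex 18.00 16.81 0.00
      vertex 11.93 20.27 15.05
      vertex 18.00 16.81 15.05
    endloop
  endfacet
  facet normal -0.1776 0.9841 0.0000
    outer loop
      vertex 11.93 20.27 0.00
      vertex 5.06 19.03 0.00
      vertex 5.06 19.03 15.05
    endloop
  endfacet
  facet normal -0.1776 0.9841 0.0000
    outer loop
      vertex 11.93 20.27 0.00
      vertex 5.06 19.03 15.05
      vertex 11.93 20.27 15.05
    endloop
  endfacet
  facet normal -0.7699 0.6382 0.0000
    outer loop
      vertex 5.06 19.03 0.00
      vertex 0.60 13.65 0.00
      vertex 0.60 13.65 15.05
    endloop
  endfacet
  facet normal -0.7699 0.6382 0.0000
    outer loop
      vertex 5.06 19.03 0.00
      vertex 0.60 13.65 15.05
      vertex 5.06 19.03 15.05
    endloop
  endfacet
  facet normal -1.0000 -0.0043 0.0000
    outer loop
      vertex 0.60 13.65 0.00
      vertex 0.63 6.67 0.00
      vertex 0.63 6.67 15.05
    endloop
  endfacet
  facet normal -1.0000 -0.0043 0.0000
    outer loop
      vertex 0.60 13.65 0.00
      vertex 0.63 6.67 15.05
      vertex 0.60 13.65 15.05
    endloop
  endfacet
  facet normal -0.7627 -0.6468 0.0000
    outer loop
      vertex 0.63 6.67 0.00
      vertex 5.15 1.34 0.00
      vertex 5.15 1.34 15.05
    endloop
  endfacet
  facet normal -0.7627 -0.6468 0.0000
    outer loop
      vertex 0.63 6.67 0.00
      vertex 5.15 1.34 15.05
      vertex 0.63 6.67 15.05
    endloop
  endfacet
  facet normal -0.1690 -0.9856 0.0000
    outer loop
      vertex 5.15 1.34 0.00
      vertex 12.03 0.16 0.00
      vertex 12.03 0.16 15.05
    endloop
  endfacet
  facet normal -0.1690 -0.9856 0.0000
    outer loop
      vertex 5.15 1.34 0.00
      vertex 12.03 0.16 15.05
      vertex 5.15 1.34 15.05
    endloop
  endfacet
  facet normal 0.5052 -0.8630 0.0000
    outer loop
      vertex 12.03 0.16 0.00
      vertex 18.06 3.69 0.00
      vertex 18.06 3.69 15.05
    endloop
  endfacet
  facet normal 0.5052 -0.8630 0.0000
    outer loop
      vertex 12.03 0.16 0.00
      vertex 18.06 3.69 15.05
      vertex 12.03 0.16 15.05
    endloop
  endfacet
  facet normal 0.9411 -0.3381 0.0000
    outer loop
      vertex 18.06 3.69 0.00
      vertex 20.42 10.26 0.00
      vertex 20.42 10.26 15.05
    endloop
  endfacet
  facet normal 0.9411 -0.3381 0.0000
    outer loop
      vertex 18.06 3.69 0.00
      vertex 20.42 10.26 15.05
      vertex 18.06 3.69 15.05
    endloop
  endfacet
endsolid part

The G0 Z moves step by Δz≈2.51 mm. Every layer's G1 loop is the same polygon, so the solid is a straight extrusion of it from z=0 to z≈15.1. Closing with flat bottom and top caps and triangulating gives 32 facets — a regular 9-sided prism (a cylinder approximated with 9 flat sides), circumscribed radius ≈ 10.2 mm, height ≈ 15.1 mm.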